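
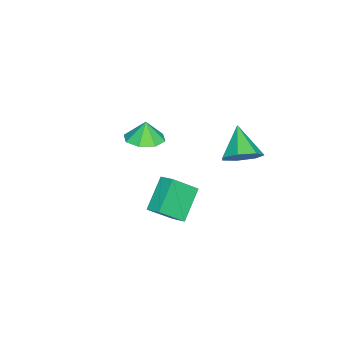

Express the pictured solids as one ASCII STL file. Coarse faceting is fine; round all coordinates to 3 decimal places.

solid 
facet normal -0.498 0.549 -0.672
outer loop
vertex 2.013 1.191 -0.363
vertex 2.379 1.904 -0.052
vertex 3.479 0.986 -1.617
endloop
endfacet
facet normal -0.425 -0.830 -0.361
outer loop
vertex 4.361 0.016 -0.428
vertex 2.013 1.191 -0.363
vertex 3.479 0.986 -1.617
endloop
endfacet
facet normal -0.498 0.549 -0.672
outer loop
vertex 3.479 0.986 -1.617
vertex 2.379 1.904 -0.052
vertex 3.845 1.699 -1.306
endloop
endfacet
facet normal 0.755 -0.106 -0.647
outer loop
vertex 3.845 1.699 -1.306
vertex 4.361 0.016 -0.428
vertex 3.479 0.986 -1.617
endloop
endfacet
facet normal -0.755 0.106 0.647
outer loop
vertex 2.013 1.191 -0.363
vertex 3.261 0.934 1.137
vertex 2.379 1.904 -0.052
endloop
endfacet
facet normal -0.425 -0.830 -0.361
outer loop
vertex 2.895 0.221 0.826
vertex 2.013 1.191 -0.363
vertex 4.361 0.016 -0.428
endloop
endfacet
facet normal -0.755 0.106 0.647
outer loop
vertex 2.895 0.221 0.826
vertex 3.261 0.934 1.137
vertex 2.013 1.191 -0.363
endloop
endfacet
facet normal 0.425 0.830 0.361
outer loop
vertex 2.379 1.904 -0.052
vertex 3.261 0.934 1.137
vertex 3.845 1.699 -1.306
endloop
endfacet
facet normal 0.755 -0.106 -0.647
outer loop
vertex 4.727 0.729 -0.117
vertex 4.361 0.016 -0.428
vertex 3.845 1.699 -1.306
endloop
endfacet
facet normal 0.425 0.830 0.361
outer loop
vertex 3.845 1.699 -1.306
vertex 3.261 0.934 1.137
vertex 4.727 0.729 -0.117
endloop
endfacet
facet normal 0.498 -0.549 0.672
outer loop
vertex 4.727 0.729 -0.117
vertex 2.895 0.221 0.826
vertex 4.361 0.016 -0.428
endloop
endfacet
facet normal 0.498 -0.549 0.672
outer loop
vertex 3.261 0.934 1.137
vertex 2.895 0.221 0.826
vertex 4.727 0.729 -0.117
endloop
endfacet
facet normal 0.163 -0.010 -0.987
outer loop
vertex -1.204 -2.281 -0.919
vertex -2.257 -2.356 -1.092
vertex -1.563 -1.548 -0.986
endloop
endfacet
facet normal 0.561 0.344 0.753
outer loop
vertex -1.204 -2.281 -0.919
vertex -1.563 -1.548 -0.986
vertex -2.443 -2.344 0.032
endloop
endfacet
facet normal 0.164 -0.011 -0.986
outer loop
vertex -1.563 -1.548 -0.986
vertex -2.257 -2.356 -1.092
vertex -2.329 -1.289 -1.116
endloop
endfacet
facet normal 0.130 0.724 0.678
outer loop
vertex -1.563 -1.548 -0.986
vertex -2.329 -1.289 -1.116
vertex -2.443 -2.344 0.032
endloop
endfacet
facet normal 0.164 -0.011 -0.986
outer loop
vertex -2.329 -1.289 -1.116
vertex -2.257 -2.356 -1.092
vertex -3.053 -1.654 -1.232
endloop
endfacet
facet normal -0.438 0.683 0.584
outer loop
vertex -2.329 -1.289 -1.116
vertex -3.053 -1.654 -1.232
vertex -2.443 -2.344 0.032
endloop
endfacet
facet normal 0.164 -0.011 -0.986
outer loop
vertex -3.053 -1.654 -1.232
vertex -2.257 -2.356 -1.092
vertex -3.31 -2.431 -1.266
endloop
endfacet
facet normal -0.814 0.246 0.527
outer loop
vertex -3.053 -1.654 -1.232
vertex -3.31 -2.431 -1.266
vertex -2.443 -2.344 0.032
endloop
endfacet
facet normal 0.164 -0.010 -0.986
outer loop
vertex -3.31 -2.431 -1.266
vertex -2.257 -2.356 -1.092
vertex -2.951 -3.164 -1.199
endloop
endfacet
facet normal -0.775 -0.330 0.540
outer loop
vertex -3.31 -2.431 -1.266
vertex -2.951 -3.164 -1.199
vertex -2.443 -2.344 0.032
endloop
endfacet
facet normal 0.164 -0.010 -0.986
outer loop
vertex -2.951 -3.164 -1.199
vertex -2.257 -2.356 -1.092
vertex -2.185 -3.423 -1.069
endloop
endfacet
facet normal -0.344 -0.710 0.615
outer loop
vertex -2.951 -3.164 -1.199
vertex -2.185 -3.423 -1.069
vertex -2.443 -2.344 0.032
endloop
endfacet
facet normal 0.163 -0.010 -0.987
outer loop
vertex -2.185 -3.423 -1.069
vertex -2.257 -2.356 -1.092
vertex -1.461 -3.058 -0.953
endloop
endfacet
facet normal 0.224 -0.669 0.708
outer loop
vertex -2.185 -3.423 -1.069
vertex -1.461 -3.058 -0.953
vertex -2.443 -2.344 0.032
endloop
endfacet
facet normal 0.163 -0.011 -0.987
outer loop
vertex -1.461 -3.058 -0.953
vertex -2.257 -2.356 -1.092
vertex -1.204 -2.281 -0.919
endloop
endfacet
facet normal 0.600 -0.232 0.766
outer loop
vertex -1.461 -3.058 -0.953
vertex -1.204 -2.281 -0.919
vertex -2.443 -2.344 0.032
endloop
endfacet
facet normal 0.691 0.341 -0.637
outer loop
vertex -0.678 2.921 0.265
vertex -1.417 2.948 -0.522
vertex -1.153 3.725 0.18
endloop
endfacet
facet normal 0.148 0.190 0.971
outer loop
vertex -0.678 2.921 0.265
vertex -1.153 3.725 0.18
vertex -2.743 2.292 0.702
endloop
endfacet
facet normal 0.690 0.342 -0.638
outer loop
vertex -1.153 3.725 0.18
vertex -1.417 2.948 -0.522
vertex -1.827 3.943 -0.433
endloop
endfacet
facet normal -0.379 0.658 0.651
outer loop
vertex -1.153 3.725 0.18
vertex -1.827 3.943 -0.433
vertex -2.743 2.292 0.702
endloop
endfacet
facet normal 0.690 0.341 -0.638
outer loop
vertex -1.827 3.943 -0.433
vertex -1.417 2.948 -0.522
vertex -2.193 3.412 -1.113
endloop
endfacet
facet normal -0.855 0.515 0.058
outer loop
vertex -1.827 3.943 -0.433
vertex -2.193 3.412 -1.113
vertex -2.743 2.292 0.702
endloop
endfacet
facet normal 0.690 0.342 -0.638
outer loop
vertex -2.193 3.412 -1.113
vertex -1.417 2.948 -0.522
vertex -1.974 2.532 -1.348
endloop
endfacet
facet normal -0.923 -0.133 -0.362
outer loop
vertex -2.193 3.412 -1.113
vertex -1.974 2.532 -1.348
vertex -2.743 2.292 0.702
endloop
endfacet
facet normal 0.690 0.342 -0.638
outer loop
vertex -1.974 2.532 -1.348
vertex -1.417 2.948 -0.522
vertex -1.336 1.965 -0.961
endloop
endfacet
facet normal -0.530 -0.796 -0.292
outer loop
vertex -1.974 2.532 -1.348
vertex -1.336 1.965 -0.961
vertex -2.743 2.292 0.702
endloop
endfacet
facet normal 0.691 0.342 -0.637
outer loop
vertex -1.336 1.965 -0.961
vertex -1.417 2.948 -0.522
vertex -0.759 2.138 -0.243
endloop
endfacet
facet normal 0.026 -0.976 0.214
outer loop
vertex -1.336 1.965 -0.961
vertex -0.759 2.138 -0.243
vertex -2.743 2.292 0.702
endloop
endfacet
facet normal 0.691 0.342 -0.637
outer loop
vertex -0.759 2.138 -0.243
vertex -1.417 2.948 -0.522
vertex -0.678 2.921 0.265
endloop
endfacet
facet normal 0.328 -0.538 0.777
outer loop
vertex -0.759 2.138 -0.243
vertex -0.678 2.921 0.265
vertex -2.743 2.292 0.702
endloop
endfacet

endsolid


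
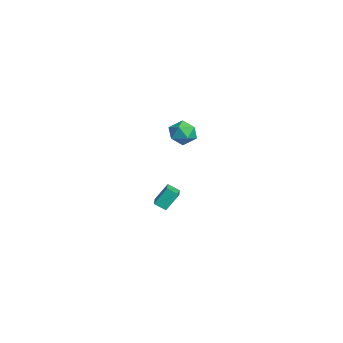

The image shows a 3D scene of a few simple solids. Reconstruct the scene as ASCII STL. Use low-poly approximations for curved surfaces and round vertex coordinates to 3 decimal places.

solid 
facet normal -0.919 0.265 -0.292
outer loop
vertex -2.982 3.462 -4.285
vertex -3.092 4.283 -3.194
vertex -2.658 4.096 -4.73
endloop
endfacet
facet normal 0.079 -0.600 -0.796
outer loop
vertex -1.068 3.637 -4.226
vertex -2.982 3.462 -4.285
vertex -2.658 4.096 -4.73
endloop
endfacet
facet normal -0.919 0.266 -0.292
outer loop
vertex -2.658 4.096 -4.73
vertex -3.092 4.283 -3.194
vertex -2.767 4.917 -3.639
endloop
endfacet
facet normal 0.386 0.755 -0.530
outer loop
vertex -2.767 4.917 -3.639
vertex -1.068 3.637 -4.226
vertex -2.658 4.096 -4.73
endloop
endfacet
facet normal -0.386 -0.755 0.530
outer loop
vertex -2.982 3.462 -4.285
vertex -1.502 3.824 -2.69
vertex -3.092 4.283 -3.194
endloop
endfacet
facet normal 0.079 -0.600 -0.796
outer loop
vertex -1.393 3.003 -3.781
vertex -2.982 3.462 -4.285
vertex -1.068 3.637 -4.226
endloop
endfacet
facet normal -0.386 -0.755 0.530
outer loop
vertex -1.393 3.003 -3.781
vertex -1.502 3.824 -2.69
vertex -2.982 3.462 -4.285
endloop
endfacet
facet normal -0.079 0.600 0.796
outer loop
vertex -3.092 4.283 -3.194
vertex -1.502 3.824 -2.69
vertex -2.767 4.917 -3.639
endloop
endfacet
facet normal 0.386 0.755 -0.529
outer loop
vertex -1.178 4.458 -3.135
vertex -1.068 3.637 -4.226
vertex -2.767 4.917 -3.639
endloop
endfacet
facet normal -0.079 0.600 0.796
outer loop
vertex -2.767 4.917 -3.639
vertex -1.502 3.824 -2.69
vertex -1.178 4.458 -3.135
endloop
endfacet
facet normal 0.919 -0.266 0.292
outer loop
vertex -1.178 4.458 -3.135
vertex -1.393 3.003 -3.781
vertex -1.068 3.637 -4.226
endloop
endfacet
facet normal 0.919 -0.265 0.291
outer loop
vertex -1.502 3.824 -2.69
vertex -1.393 3.003 -3.781
vertex -1.178 4.458 -3.135
endloop
endfacet
facet normal 0.201 0.155 0.967
outer loop
vertex 3.289 4.109 4.52
vertex 2.547 3.644 4.749
vertex 3.338 3.216 4.653
endloop
endfacet
facet normal 0.802 0.131 0.583
outer loop
vertex 3.289 4.109 4.52
vertex 3.338 3.216 4.653
vertex 3.779 3.594 3.961
endloop
endfacet
facet normal 0.765 0.639 0.082
outer loop
vertex 3.289 4.109 4.52
vertex 3.779 3.594 3.961
vertex 3.261 4.257 3.628
endloop
endfacet
facet normal 0.141 0.977 0.158
outer loop
vertex 3.289 4.109 4.52
vertex 3.261 4.257 3.628
vertex 2.5 4.288 4.116
endloop
endfacet
facet normal -0.207 0.678 0.705
outer loop
vertex 3.289 4.109 4.52
vertex 2.5 4.288 4.116
vertex 2.547 3.644 4.749
endloop
endfacet
facet normal 0.827 -0.502 0.253
outer loop
vertex 3.779 3.594 3.961
vertex 3.338 3.216 4.653
vertex 3.34 2.812 3.844
endloop
endfacet
facet normal -0.143 -0.461 0.875
outer loop
vertex 3.338 3.216 4.653
vertex 2.547 3.644 4.749
vertex 2.579 2.843 4.332
endloop
endfacet
facet normal -0.805 0.385 0.451
outer loop
vertex 2.547 3.644 4.749
vertex 2.5 4.288 4.116
vertex 2.061 3.506 3.999
endloop
endfacet
facet normal -0.243 0.868 -0.434
outer loop
vertex 2.5 4.288 4.116
vertex 3.261 4.257 3.628
vertex 2.502 3.884 3.307
endloop
endfacet
facet normal 0.767 0.320 -0.556
outer loop
vertex 3.261 4.257 3.628
vertex 3.779 3.594 3.961
vertex 3.293 3.456 3.211
endloop
endfacet
facet normal -0.141 -0.977 -0.158
outer loop
vertex 2.551 2.991 3.44
vertex 3.34 2.812 3.844
vertex 2.579 2.843 4.332
endloop
endfacet
facet normal -0.765 -0.639 -0.082
outer loop
vertex 2.551 2.991 3.44
vertex 2.579 2.843 4.332
vertex 2.061 3.506 3.999
endloop
endfacet
facet normal -0.802 -0.131 -0.583
outer loop
vertex 2.551 2.991 3.44
vertex 2.061 3.506 3.999
vertex 2.502 3.884 3.307
endloop
endfacet
facet normal -0.201 -0.155 -0.967
outer loop
vertex 2.551 2.991 3.44
vertex 2.502 3.884 3.307
vertex 3.293 3.456 3.211
endloop
endfacet
facet normal 0.207 -0.678 -0.705
outer loop
vertex 2.551 2.991 3.44
vertex 3.293 3.456 3.211
vertex 3.34 2.812 3.844
endloop
endfacet
facet normal 0.243 -0.868 0.434
outer loop
vertex 2.579 2.843 4.332
vertex 3.34 2.812 3.844
vertex 3.338 3.216 4.653
endloop
endfacet
facet normal -0.767 -0.320 0.556
outer loop
vertex 2.061 3.506 3.999
vertex 2.579 2.843 4.332
vertex 2.547 3.644 4.749
endloop
endfacet
facet normal -0.827 0.502 -0.253
outer loop
vertex 2.502 3.884 3.307
vertex 2.061 3.506 3.999
vertex 2.5 4.288 4.116
endloop
endfacet
facet normal 0.143 0.461 -0.875
outer loop
vertex 3.293 3.456 3.211
vertex 2.502 3.884 3.307
vertex 3.261 4.257 3.628
endloop
endfacet
facet normal 0.805 -0.385 -0.451
outer loop
vertex 3.34 2.812 3.844
vertex 3.293 3.456 3.211
vertex 3.779 3.594 3.961
endloop
endfacet

endsolid


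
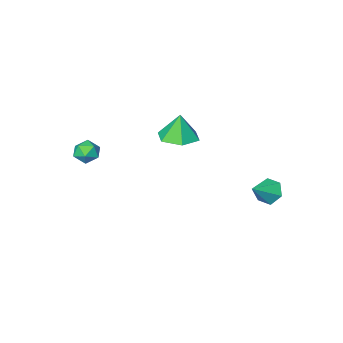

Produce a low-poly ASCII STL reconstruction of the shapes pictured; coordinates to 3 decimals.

solid 
facet normal 0.080 0.035 -0.996
outer loop
vertex -1.268 -0.81 0.933
vertex -2.311 -0.975 0.843
vertex -1.934 0.014 0.908
endloop
endfacet
facet normal 0.612 0.513 0.602
outer loop
vertex -1.268 -0.81 0.933
vertex -1.934 0.014 0.908
vertex -2.429 -1.025 2.297
endloop
endfacet
facet normal 0.080 0.035 -0.996
outer loop
vertex -1.934 0.014 0.908
vertex -2.311 -0.975 0.843
vertex -2.977 -0.15 0.818
endloop
endfacet
facet normal -0.176 0.817 0.549
outer loop
vertex -1.934 0.014 0.908
vertex -2.977 -0.15 0.818
vertex -2.429 -1.025 2.297
endloop
endfacet
facet normal 0.080 0.035 -0.996
outer loop
vertex -2.977 -0.15 0.818
vertex -2.311 -0.975 0.843
vertex -3.355 -1.139 0.753
endloop
endfacet
facet normal -0.831 0.286 0.477
outer loop
vertex -2.977 -0.15 0.818
vertex -3.355 -1.139 0.753
vertex -2.429 -1.025 2.297
endloop
endfacet
facet normal 0.080 0.035 -0.996
outer loop
vertex -3.355 -1.139 0.753
vertex -2.311 -0.975 0.843
vertex -2.689 -1.963 0.778
endloop
endfacet
facet normal -0.698 -0.550 0.459
outer loop
vertex -3.355 -1.139 0.753
vertex -2.689 -1.963 0.778
vertex -2.429 -1.025 2.297
endloop
endfacet
facet normal 0.080 0.035 -0.996
outer loop
vertex -2.689 -1.963 0.778
vertex -2.311 -0.975 0.843
vertex -1.645 -1.799 0.868
endloop
endfacet
facet normal 0.090 -0.854 0.512
outer loop
vertex -2.689 -1.963 0.778
vertex -1.645 -1.799 0.868
vertex -2.429 -1.025 2.297
endloop
endfacet
facet normal 0.080 0.035 -0.996
outer loop
vertex -1.645 -1.799 0.868
vertex -2.311 -0.975 0.843
vertex -1.268 -0.81 0.933
endloop
endfacet
facet normal 0.745 -0.322 0.584
outer loop
vertex -1.645 -1.799 0.868
vertex -1.268 -0.81 0.933
vertex -2.429 -1.025 2.297
endloop
endfacet
facet normal -0.814 -0.208 -0.542
outer loop
vertex -3.932 3.572 -1.492
vertex -4.379 3.804 -0.91
vertex -4.152 4.309 -1.445
endloop
endfacet
facet normal 0.807 0.274 -0.523
outer loop
vertex -3.932 3.572 -1.492
vertex -4.152 4.309 -1.445
vertex -3.241 4.096 -0.15
endloop
endfacet
facet normal -0.813 -0.210 -0.543
outer loop
vertex -4.152 4.309 -1.445
vertex -4.379 3.804 -0.91
vertex -4.6 4.54 -0.863
endloop
endfacet
facet normal 0.354 0.930 -0.096
outer loop
vertex -4.152 4.309 -1.445
vertex -4.6 4.54 -0.863
vertex -3.241 4.096 -0.15
endloop
endfacet
facet normal -0.813 -0.210 -0.543
outer loop
vertex -4.6 4.54 -0.863
vertex -4.379 3.804 -0.91
vertex -4.827 4.035 -0.328
endloop
endfacet
facet normal -0.103 0.745 0.659
outer loop
vertex -4.6 4.54 -0.863
vertex -4.827 4.035 -0.328
vertex -3.241 4.096 -0.15
endloop
endfacet
facet normal -0.813 -0.208 -0.543
outer loop
vertex -4.827 4.035 -0.328
vertex -4.379 3.804 -0.91
vertex -4.607 3.299 -0.375
endloop
endfacet
facet normal -0.107 -0.095 0.990
outer loop
vertex -4.827 4.035 -0.328
vertex -4.607 3.299 -0.375
vertex -3.241 4.096 -0.15
endloop
endfacet
facet normal -0.813 -0.208 -0.543
outer loop
vertex -4.607 3.299 -0.375
vertex -4.379 3.804 -0.91
vertex -4.159 3.068 -0.957
endloop
endfacet
facet normal 0.345 -0.751 0.564
outer loop
vertex -4.607 3.299 -0.375
vertex -4.159 3.068 -0.957
vertex -3.241 4.096 -0.15
endloop
endfacet
facet normal -0.814 -0.209 -0.542
outer loop
vertex -4.159 3.068 -0.957
vertex -4.379 3.804 -0.91
vertex -3.932 3.572 -1.492
endloop
endfacet
facet normal 0.802 -0.565 -0.192
outer loop
vertex -4.159 3.068 -0.957
vertex -3.932 3.572 -1.492
vertex -3.241 4.096 -0.15
endloop
endfacet
facet normal 0.202 0.916 -0.348
outer loop
vertex 2.512 -1.284 0.368
vertex 1.978 -1.011 0.777
vertex 2.651 -1.058 1.044
endloop
endfacet
facet normal 0.790 0.514 -0.334
outer loop
vertex 2.512 -1.284 0.368
vertex 2.651 -1.058 1.044
vertex 2.947 -1.673 0.799
endloop
endfacet
facet normal 0.673 -0.063 -0.737
outer loop
vertex 2.512 -1.284 0.368
vertex 2.947 -1.673 0.799
vertex 2.457 -2.007 0.38
endloop
endfacet
facet normal 0.010 -0.017 -1.000
outer loop
vertex 2.512 -1.284 0.368
vertex 2.457 -2.007 0.38
vertex 1.858 -1.598 0.367
endloop
endfacet
facet normal -0.281 0.587 -0.759
outer loop
vertex 2.512 -1.284 0.368
vertex 1.858 -1.598 0.367
vertex 1.978 -1.011 0.777
endloop
endfacet
facet normal 0.894 0.296 0.338
outer loop
vertex 2.947 -1.673 0.799
vertex 2.651 -1.058 1.044
vertex 2.682 -1.642 1.473
endloop
endfacet
facet normal -0.060 0.947 0.317
outer loop
vertex 2.651 -1.058 1.044
vertex 1.978 -1.011 0.777
vertex 2.083 -1.233 1.46
endloop
endfacet
facet normal -0.840 0.416 -0.349
outer loop
vertex 1.978 -1.011 0.777
vertex 1.858 -1.598 0.367
vertex 1.593 -1.567 1.041
endloop
endfacet
facet normal -0.368 -0.563 -0.740
outer loop
vertex 1.858 -1.598 0.367
vertex 2.457 -2.007 0.38
vertex 1.889 -2.182 0.796
endloop
endfacet
facet normal 0.704 -0.637 -0.315
outer loop
vertex 2.457 -2.007 0.38
vertex 2.947 -1.673 0.799
vertex 2.562 -2.229 1.063
endloop
endfacet
facet normal -0.010 0.017 1.000
outer loop
vertex 2.028 -1.956 1.472
vertex 2.682 -1.642 1.473
vertex 2.083 -1.233 1.46
endloop
endfacet
facet normal -0.673 0.063 0.737
outer loop
vertex 2.028 -1.956 1.472
vertex 2.083 -1.233 1.46
vertex 1.593 -1.567 1.041
endloop
endfacet
facet normal -0.790 -0.514 0.334
outer loop
vertex 2.028 -1.956 1.472
vertex 1.593 -1.567 1.041
vertex 1.889 -2.182 0.796
endloop
endfacet
facet normal -0.202 -0.916 0.348
outer loop
vertex 2.028 -1.956 1.472
vertex 1.889 -2.182 0.796
vertex 2.562 -2.229 1.063
endloop
endfacet
facet normal 0.281 -0.587 0.759
outer loop
vertex 2.028 -1.956 1.472
vertex 2.562 -2.229 1.063
vertex 2.682 -1.642 1.473
endloop
endfacet
facet normal 0.368 0.563 0.740
outer loop
vertex 2.083 -1.233 1.46
vertex 2.682 -1.642 1.473
vertex 2.651 -1.058 1.044
endloop
endfacet
facet normal -0.704 0.637 0.315
outer loop
vertex 1.593 -1.567 1.041
vertex 2.083 -1.233 1.46
vertex 1.978 -1.011 0.777
endloop
endfacet
facet normal -0.894 -0.296 -0.338
outer loop
vertex 1.889 -2.182 0.796
vertex 1.593 -1.567 1.041
vertex 1.858 -1.598 0.367
endloop
endfacet
facet normal 0.060 -0.947 -0.317
outer loop
vertex 2.562 -2.229 1.063
vertex 1.889 -2.182 0.796
vertex 2.457 -2.007 0.38
endloop
endfacet
facet normal 0.840 -0.416 0.349
outer loop
vertex 2.682 -1.642 1.473
vertex 2.562 -2.229 1.063
vertex 2.947 -1.673 0.799
endloop
endfacet

endsolid


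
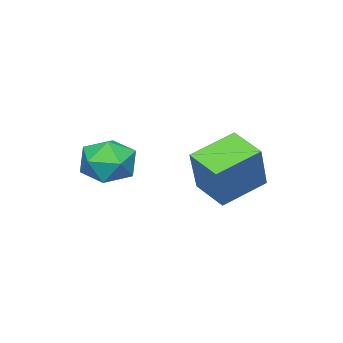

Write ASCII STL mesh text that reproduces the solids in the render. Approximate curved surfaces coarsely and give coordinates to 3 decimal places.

solid 
facet normal -0.739 0.656 -0.153
outer loop
vertex -0.183 -1.281 3.031
vertex -0.788 -1.903 3.285
vertex -0.424 -1.35 3.9
endloop
endfacet
facet normal -0.138 0.990 0.040
outer loop
vertex -0.183 -1.281 3.031
vertex -0.424 -1.35 3.9
vertex 0.444 -1.22 3.681
endloop
endfacet
facet normal 0.369 0.822 -0.433
outer loop
vertex -0.183 -1.281 3.031
vertex 0.444 -1.22 3.681
vertex 0.616 -1.693 2.93
endloop
endfacet
facet normal 0.082 0.385 -0.919
outer loop
vertex -0.183 -1.281 3.031
vertex 0.616 -1.693 2.93
vertex -0.146 -2.115 2.685
endloop
endfacet
facet normal -0.604 0.283 -0.746
outer loop
vertex -0.183 -1.281 3.031
vertex -0.146 -2.115 2.685
vertex -0.788 -1.903 3.285
endloop
endfacet
facet normal 0.061 0.734 0.677
outer loop
vertex 0.444 -1.22 3.681
vertex -0.424 -1.35 3.9
vertex 0.226 -1.805 4.335
endloop
endfacet
facet normal -0.911 0.195 0.364
outer loop
vertex -0.424 -1.35 3.9
vertex -0.788 -1.903 3.285
vertex -0.536 -2.227 4.09
endloop
endfacet
facet normal -0.692 -0.408 -0.596
outer loop
vertex -0.788 -1.903 3.285
vertex -0.146 -2.115 2.685
vertex -0.364 -2.7 3.339
endloop
endfacet
facet normal 0.416 -0.243 -0.876
outer loop
vertex -0.146 -2.115 2.685
vertex 0.616 -1.693 2.93
vertex 0.504 -2.57 3.12
endloop
endfacet
facet normal 0.882 0.463 -0.090
outer loop
vertex 0.616 -1.693 2.93
vertex 0.444 -1.22 3.681
vertex 0.868 -2.017 3.735
endloop
endfacet
facet normal -0.082 -0.385 0.919
outer loop
vertex 0.263 -2.639 3.989
vertex 0.226 -1.805 4.335
vertex -0.536 -2.227 4.09
endloop
endfacet
facet normal -0.369 -0.822 0.433
outer loop
vertex 0.263 -2.639 3.989
vertex -0.536 -2.227 4.09
vertex -0.364 -2.7 3.339
endloop
endfacet
facet normal 0.138 -0.990 -0.040
outer loop
vertex 0.263 -2.639 3.989
vertex -0.364 -2.7 3.339
vertex 0.504 -2.57 3.12
endloop
endfacet
facet normal 0.739 -0.656 0.153
outer loop
vertex 0.263 -2.639 3.989
vertex 0.504 -2.57 3.12
vertex 0.868 -2.017 3.735
endloop
endfacet
facet normal 0.604 -0.283 0.746
outer loop
vertex 0.263 -2.639 3.989
vertex 0.868 -2.017 3.735
vertex 0.226 -1.805 4.335
endloop
endfacet
facet normal -0.416 0.243 0.876
outer loop
vertex -0.536 -2.227 4.09
vertex 0.226 -1.805 4.335
vertex -0.424 -1.35 3.9
endloop
endfacet
facet normal -0.882 -0.463 0.090
outer loop
vertex -0.364 -2.7 3.339
vertex -0.536 -2.227 4.09
vertex -0.788 -1.903 3.285
endloop
endfacet
facet normal -0.061 -0.734 -0.677
outer loop
vertex 0.504 -2.57 3.12
vertex -0.364 -2.7 3.339
vertex -0.146 -2.115 2.685
endloop
endfacet
facet normal 0.911 -0.195 -0.364
outer loop
vertex 0.868 -2.017 3.735
vertex 0.504 -2.57 3.12
vertex 0.616 -1.693 2.93
endloop
endfacet
facet normal 0.692 0.408 0.596
outer loop
vertex 0.226 -1.805 4.335
vertex 0.868 -2.017 3.735
vertex 0.444 -1.22 3.681
endloop
endfacet
facet normal -0.482 -0.194 -0.854
outer loop
vertex -1.558 -0.111 2.483
vertex -2.848 0.487 3.075
vertex -1.255 0.953 2.07
endloop
endfacet
facet normal 0.838 -0.388 -0.384
outer loop
vertex -0.412 1.293 3.565
vertex -1.558 -0.111 2.483
vertex -1.255 0.953 2.07
endloop
endfacet
facet normal -0.482 -0.195 -0.854
outer loop
vertex -1.255 0.953 2.07
vertex -2.848 0.487 3.075
vertex -2.546 1.55 2.662
endloop
endfacet
facet normal 0.256 0.901 -0.350
outer loop
vertex -2.546 1.55 2.662
vertex -0.412 1.293 3.565
vertex -1.255 0.953 2.07
endloop
endfacet
facet normal -0.257 -0.901 0.350
outer loop
vertex -1.558 -0.111 2.483
vertex -2.005 0.827 4.57
vertex -2.848 0.487 3.075
endloop
endfacet
facet normal 0.838 -0.387 -0.385
outer loop
vertex -0.714 0.23 3.978
vertex -1.558 -0.111 2.483
vertex -0.412 1.293 3.565
endloop
endfacet
facet normal -0.256 -0.901 0.350
outer loop
vertex -0.714 0.23 3.978
vertex -2.005 0.827 4.57
vertex -1.558 -0.111 2.483
endloop
endfacet
facet normal -0.838 0.387 0.384
outer loop
vertex -2.848 0.487 3.075
vertex -2.005 0.827 4.57
vertex -2.546 1.55 2.662
endloop
endfacet
facet normal 0.257 0.901 -0.350
outer loop
vertex -1.702 1.891 4.157
vertex -0.412 1.293 3.565
vertex -2.546 1.55 2.662
endloop
endfacet
facet normal -0.838 0.388 0.384
outer loop
vertex -2.546 1.55 2.662
vertex -2.005 0.827 4.57
vertex -1.702 1.891 4.157
endloop
endfacet
facet normal 0.482 0.195 0.854
outer loop
vertex -1.702 1.891 4.157
vertex -0.714 0.23 3.978
vertex -0.412 1.293 3.565
endloop
endfacet
facet normal 0.482 0.194 0.854
outer loop
vertex -2.005 0.827 4.57
vertex -0.714 0.23 3.978
vertex -1.702 1.891 4.157
endloop
endfacet

endsolid


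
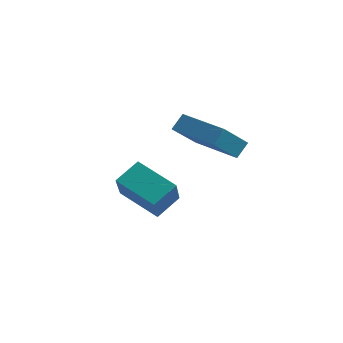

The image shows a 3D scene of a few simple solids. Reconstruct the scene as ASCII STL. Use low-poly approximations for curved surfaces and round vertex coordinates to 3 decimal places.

solid 
facet normal -0.989 0.105 0.108
outer loop
vertex 2.052 0.647 1.8
vertex 2.182 1.174 2.479
vertex 2.083 2.137 0.638
endloop
endfacet
facet normal -0.149 -0.606 -0.781
outer loop
vertex 4.258 1.906 0.401
vertex 2.052 0.647 1.8
vertex 2.083 2.137 0.638
endloop
endfacet
facet normal -0.988 0.106 0.109
outer loop
vertex 2.083 2.137 0.638
vertex 2.182 1.174 2.479
vertex 2.214 2.664 1.317
endloop
endfacet
facet normal 0.017 0.788 -0.615
outer loop
vertex 2.214 2.664 1.317
vertex 4.258 1.906 0.401
vertex 2.083 2.137 0.638
endloop
endfacet
facet normal -0.017 -0.788 0.615
outer loop
vertex 2.052 0.647 1.8
vertex 4.357 0.943 2.242
vertex 2.182 1.174 2.479
endloop
endfacet
facet normal -0.150 -0.606 -0.781
outer loop
vertex 4.226 0.416 1.563
vertex 2.052 0.647 1.8
vertex 4.258 1.906 0.401
endloop
endfacet
facet normal -0.017 -0.788 0.615
outer loop
vertex 4.226 0.416 1.563
vertex 4.357 0.943 2.242
vertex 2.052 0.647 1.8
endloop
endfacet
facet normal 0.149 0.606 0.781
outer loop
vertex 2.182 1.174 2.479
vertex 4.357 0.943 2.242
vertex 2.214 2.664 1.317
endloop
endfacet
facet normal 0.017 0.788 -0.615
outer loop
vertex 4.388 2.433 1.08
vertex 4.258 1.906 0.401
vertex 2.214 2.664 1.317
endloop
endfacet
facet normal 0.150 0.606 0.781
outer loop
vertex 2.214 2.664 1.317
vertex 4.357 0.943 2.242
vertex 4.388 2.433 1.08
endloop
endfacet
facet normal 0.989 -0.105 -0.108
outer loop
vertex 4.388 2.433 1.08
vertex 4.226 0.416 1.563
vertex 4.258 1.906 0.401
endloop
endfacet
facet normal 0.988 -0.105 -0.109
outer loop
vertex 4.357 0.943 2.242
vertex 4.226 0.416 1.563
vertex 4.388 2.433 1.08
endloop
endfacet
facet normal -0.415 0.627 -0.659
outer loop
vertex -1.891 2.23 -3.228
vertex -1.584 3.281 -2.421
vertex -0.084 2.431 -4.176
endloop
endfacet
facet normal -0.226 -0.772 -0.594
outer loop
vertex 0.784 1.119 -2.799
vertex -1.891 2.23 -3.228
vertex -0.084 2.431 -4.176
endloop
endfacet
facet normal -0.415 0.628 -0.659
outer loop
vertex -0.084 2.431 -4.176
vertex -1.584 3.281 -2.421
vertex 0.223 3.481 -3.369
endloop
endfacet
facet normal 0.881 0.098 -0.462
outer loop
vertex 0.223 3.481 -3.369
vertex 0.784 1.119 -2.799
vertex -0.084 2.431 -4.176
endloop
endfacet
facet normal -0.881 -0.098 0.462
outer loop
vertex -1.891 2.23 -3.228
vertex -0.716 1.969 -1.044
vertex -1.584 3.281 -2.421
endloop
endfacet
facet normal -0.226 -0.773 -0.593
outer loop
vertex -1.023 0.919 -1.851
vertex -1.891 2.23 -3.228
vertex 0.784 1.119 -2.799
endloop
endfacet
facet normal -0.881 -0.098 0.462
outer loop
vertex -1.023 0.919 -1.851
vertex -0.716 1.969 -1.044
vertex -1.891 2.23 -3.228
endloop
endfacet
facet normal 0.226 0.772 0.594
outer loop
vertex -1.584 3.281 -2.421
vertex -0.716 1.969 -1.044
vertex 0.223 3.481 -3.369
endloop
endfacet
facet normal 0.881 0.098 -0.462
outer loop
vertex 1.091 2.17 -1.992
vertex 0.784 1.119 -2.799
vertex 0.223 3.481 -3.369
endloop
endfacet
facet normal 0.225 0.773 0.593
outer loop
vertex 0.223 3.481 -3.369
vertex -0.716 1.969 -1.044
vertex 1.091 2.17 -1.992
endloop
endfacet
facet normal 0.415 -0.627 0.659
outer loop
vertex 1.091 2.17 -1.992
vertex -1.023 0.919 -1.851
vertex 0.784 1.119 -2.799
endloop
endfacet
facet normal 0.415 -0.628 0.659
outer loop
vertex -0.716 1.969 -1.044
vertex -1.023 0.919 -1.851
vertex 1.091 2.17 -1.992
endloop
endfacet

endsolid


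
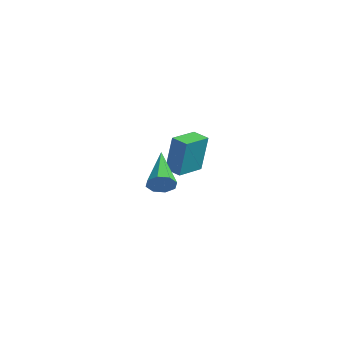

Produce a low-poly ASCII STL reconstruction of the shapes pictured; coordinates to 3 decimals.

solid 
facet normal 0.801 -0.380 -0.462
outer loop
vertex 3.994 -0.722 -2.266
vertex 3.805 -0.462 -2.808
vertex 4.169 -0.277 -2.329
endloop
endfacet
facet normal 0.251 0.038 0.967
outer loop
vertex 3.994 -0.722 -2.266
vertex 4.169 -0.277 -2.329
vertex 2.075 0.362 -1.812
endloop
endfacet
facet normal 0.801 -0.382 -0.461
outer loop
vertex 4.169 -0.277 -2.329
vertex 3.805 -0.462 -2.808
vertex 4.132 0.059 -2.672
endloop
endfacet
facet normal 0.365 0.685 0.631
outer loop
vertex 4.169 -0.277 -2.329
vertex 4.132 0.059 -2.672
vertex 2.075 0.362 -1.812
endloop
endfacet
facet normal 0.801 -0.382 -0.461
outer loop
vertex 4.132 0.059 -2.672
vertex 3.805 -0.462 -2.808
vertex 3.903 0.09 -3.095
endloop
endfacet
facet normal 0.144 0.990 -0.005
outer loop
vertex 4.132 0.059 -2.672
vertex 3.903 0.09 -3.095
vertex 2.075 0.362 -1.812
endloop
endfacet
facet normal 0.801 -0.382 -0.462
outer loop
vertex 3.903 0.09 -3.095
vertex 3.805 -0.462 -2.808
vertex 3.616 -0.202 -3.351
endloop
endfacet
facet normal -0.282 0.774 -0.566
outer loop
vertex 3.903 0.09 -3.095
vertex 3.616 -0.202 -3.351
vertex 2.075 0.362 -1.812
endloop
endfacet
facet normal 0.802 -0.381 -0.461
outer loop
vertex 3.616 -0.202 -3.351
vertex 3.805 -0.462 -2.808
vertex 3.441 -0.647 -3.288
endloop
endfacet
facet normal -0.668 0.160 -0.727
outer loop
vertex 3.616 -0.202 -3.351
vertex 3.441 -0.647 -3.288
vertex 2.075 0.362 -1.812
endloop
endfacet
facet normal 0.801 -0.382 -0.461
outer loop
vertex 3.441 -0.647 -3.288
vertex 3.805 -0.462 -2.808
vertex 3.478 -0.983 -2.945
endloop
endfacet
facet normal -0.782 -0.486 -0.391
outer loop
vertex 3.441 -0.647 -3.288
vertex 3.478 -0.983 -2.945
vertex 2.075 0.362 -1.812
endloop
endfacet
facet normal 0.801 -0.382 -0.461
outer loop
vertex 3.478 -0.983 -2.945
vertex 3.805 -0.462 -2.808
vertex 3.707 -1.014 -2.521
endloop
endfacet
facet normal -0.561 -0.791 0.245
outer loop
vertex 3.478 -0.983 -2.945
vertex 3.707 -1.014 -2.521
vertex 2.075 0.362 -1.812
endloop
endfacet
facet normal 0.800 -0.382 -0.462
outer loop
vertex 3.707 -1.014 -2.521
vertex 3.805 -0.462 -2.808
vertex 3.994 -0.722 -2.266
endloop
endfacet
facet normal -0.133 -0.574 0.808
outer loop
vertex 3.707 -1.014 -2.521
vertex 3.994 -0.722 -2.266
vertex 2.075 0.362 -1.812
endloop
endfacet
facet normal -0.914 -0.363 0.183
outer loop
vertex -1.885 2.768 -2.792
vertex -2.408 4.067 -2.828
vertex -2.2 2.589 -4.718
endloop
endfacet
facet normal 0.372 -0.928 0.025
outer loop
vertex -1.432 2.893 -4.872
vertex -1.885 2.768 -2.792
vertex -2.2 2.589 -4.718
endloop
endfacet
facet normal -0.914 -0.362 0.183
outer loop
vertex -2.2 2.589 -4.718
vertex -2.408 4.067 -2.828
vertex -2.722 3.887 -4.754
endloop
endfacet
facet normal -0.161 -0.092 -0.983
outer loop
vertex -2.722 3.887 -4.754
vertex -1.432 2.893 -4.872
vertex -2.2 2.589 -4.718
endloop
endfacet
facet normal 0.161 0.092 0.983
outer loop
vertex -1.885 2.768 -2.792
vertex -1.64 4.371 -2.982
vertex -2.408 4.067 -2.828
endloop
endfacet
facet normal 0.374 -0.927 0.026
outer loop
vertex -1.118 3.073 -2.946
vertex -1.885 2.768 -2.792
vertex -1.432 2.893 -4.872
endloop
endfacet
facet normal 0.161 0.092 0.983
outer loop
vertex -1.118 3.073 -2.946
vertex -1.64 4.371 -2.982
vertex -1.885 2.768 -2.792
endloop
endfacet
facet normal -0.372 0.928 -0.026
outer loop
vertex -2.408 4.067 -2.828
vertex -1.64 4.371 -2.982
vertex -2.722 3.887 -4.754
endloop
endfacet
facet normal -0.161 -0.092 -0.983
outer loop
vertex -1.955 4.192 -4.908
vertex -1.432 2.893 -4.872
vertex -2.722 3.887 -4.754
endloop
endfacet
facet normal -0.374 0.927 -0.025
outer loop
vertex -2.722 3.887 -4.754
vertex -1.64 4.371 -2.982
vertex -1.955 4.192 -4.908
endloop
endfacet
facet normal 0.914 0.363 -0.183
outer loop
vertex -1.955 4.192 -4.908
vertex -1.118 3.073 -2.946
vertex -1.432 2.893 -4.872
endloop
endfacet
facet normal 0.914 0.362 -0.183
outer loop
vertex -1.64 4.371 -2.982
vertex -1.118 3.073 -2.946
vertex -1.955 4.192 -4.908
endloop
endfacet

endsolid


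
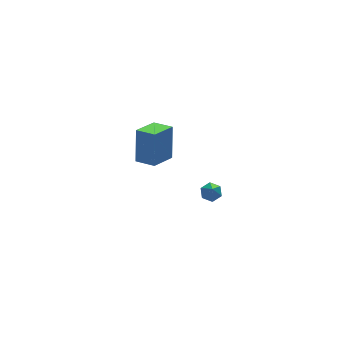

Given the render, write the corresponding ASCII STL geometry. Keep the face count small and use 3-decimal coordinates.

solid 
facet normal 0.220 0.582 -0.783
outer loop
vertex 2.023 -2.459 -0.649
vertex 1.543 -2.529 -0.836
vertex 1.641 -2.133 -0.514
endloop
endfacet
facet normal 0.575 0.372 0.728
outer loop
vertex 2.023 -2.459 -0.649
vertex 1.641 -2.133 -0.514
vertex 1.117 -3.651 0.676
endloop
endfacet
facet normal 0.220 0.582 -0.783
outer loop
vertex 1.641 -2.133 -0.514
vertex 1.543 -2.529 -0.836
vertex 1.161 -2.203 -0.701
endloop
endfacet
facet normal -0.356 0.650 0.672
outer loop
vertex 1.641 -2.133 -0.514
vertex 1.161 -2.203 -0.701
vertex 1.117 -3.651 0.676
endloop
endfacet
facet normal 0.220 0.582 -0.783
outer loop
vertex 1.161 -2.203 -0.701
vertex 1.543 -2.529 -0.836
vertex 1.063 -2.599 -1.023
endloop
endfacet
facet normal -0.982 0.145 0.121
outer loop
vertex 1.161 -2.203 -0.701
vertex 1.063 -2.599 -1.023
vertex 1.117 -3.651 0.676
endloop
endfacet
facet normal 0.221 0.581 -0.784
outer loop
vertex 1.063 -2.599 -1.023
vertex 1.543 -2.529 -0.836
vertex 1.444 -2.926 -1.158
endloop
endfacet
facet normal -0.677 -0.635 -0.372
outer loop
vertex 1.063 -2.599 -1.023
vertex 1.444 -2.926 -1.158
vertex 1.117 -3.651 0.676
endloop
endfacet
facet normal 0.221 0.581 -0.784
outer loop
vertex 1.444 -2.926 -1.158
vertex 1.543 -2.529 -0.836
vertex 1.924 -2.856 -0.971
endloop
endfacet
facet normal 0.256 -0.914 -0.316
outer loop
vertex 1.444 -2.926 -1.158
vertex 1.924 -2.856 -0.971
vertex 1.117 -3.651 0.676
endloop
endfacet
facet normal 0.221 0.581 -0.784
outer loop
vertex 1.924 -2.856 -0.971
vertex 1.543 -2.529 -0.836
vertex 2.023 -2.459 -0.649
endloop
endfacet
facet normal 0.882 -0.410 0.234
outer loop
vertex 1.924 -2.856 -0.971
vertex 2.023 -2.459 -0.649
vertex 1.117 -3.651 0.676
endloop
endfacet
facet normal -0.811 -0.485 0.327
outer loop
vertex 0.806 2.607 -0.972
vertex 0.181 3.494 -1.207
vertex 0.506 1.934 -2.713
endloop
endfacet
facet normal 0.562 -0.799 0.212
outer loop
vertex 1.699 2.646 -3.193
vertex 0.806 2.607 -0.972
vertex 0.506 1.934 -2.713
endloop
endfacet
facet normal -0.811 -0.485 0.327
outer loop
vertex 0.506 1.934 -2.713
vertex 0.181 3.494 -1.207
vertex -0.119 2.822 -2.948
endloop
endfacet
facet normal -0.159 -0.355 -0.921
outer loop
vertex -0.119 2.822 -2.948
vertex 1.699 2.646 -3.193
vertex 0.506 1.934 -2.713
endloop
endfacet
facet normal 0.158 0.356 0.921
outer loop
vertex 0.806 2.607 -0.972
vertex 1.374 4.206 -1.687
vertex 0.181 3.494 -1.207
endloop
endfacet
facet normal 0.562 -0.800 0.212
outer loop
vertex 1.999 3.318 -1.452
vertex 0.806 2.607 -0.972
vertex 1.699 2.646 -3.193
endloop
endfacet
facet normal 0.159 0.355 0.921
outer loop
vertex 1.999 3.318 -1.452
vertex 1.374 4.206 -1.687
vertex 0.806 2.607 -0.972
endloop
endfacet
facet normal -0.562 0.799 -0.212
outer loop
vertex 0.181 3.494 -1.207
vertex 1.374 4.206 -1.687
vertex -0.119 2.822 -2.948
endloop
endfacet
facet normal -0.159 -0.356 -0.921
outer loop
vertex 1.074 3.533 -3.428
vertex 1.699 2.646 -3.193
vertex -0.119 2.822 -2.948
endloop
endfacet
facet normal -0.562 0.800 -0.212
outer loop
vertex -0.119 2.822 -2.948
vertex 1.374 4.206 -1.687
vertex 1.074 3.533 -3.428
endloop
endfacet
facet normal 0.811 0.485 -0.327
outer loop
vertex 1.074 3.533 -3.428
vertex 1.999 3.318 -1.452
vertex 1.699 2.646 -3.193
endloop
endfacet
facet normal 0.811 0.484 -0.327
outer loop
vertex 1.374 4.206 -1.687
vertex 1.999 3.318 -1.452
vertex 1.074 3.533 -3.428
endloop
endfacet

endsolid


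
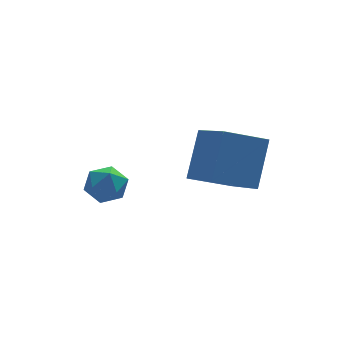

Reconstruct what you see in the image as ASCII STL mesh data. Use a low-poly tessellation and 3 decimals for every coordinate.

solid 
facet normal -0.340 -0.507 -0.792
outer loop
vertex 2.641 -4.29 -1.863
vertex 2.378 -2.801 -2.702
vertex 3.885 -4.35 -2.358
endloop
endfacet
facet normal 0.152 -0.861 0.485
outer loop
vertex 4.442 -3.519 -1.058
vertex 2.641 -4.29 -1.863
vertex 3.885 -4.35 -2.358
endloop
endfacet
facet normal -0.339 -0.506 -0.793
outer loop
vertex 3.885 -4.35 -2.358
vertex 2.378 -2.801 -2.702
vertex 3.622 -2.86 -3.197
endloop
endfacet
facet normal 0.928 -0.044 -0.369
outer loop
vertex 3.622 -2.86 -3.197
vertex 4.442 -3.519 -1.058
vertex 3.885 -4.35 -2.358
endloop
endfacet
facet normal -0.928 0.044 0.369
outer loop
vertex 2.641 -4.29 -1.863
vertex 2.935 -1.97 -1.402
vertex 2.378 -2.801 -2.702
endloop
endfacet
facet normal 0.152 -0.861 0.485
outer loop
vertex 3.198 -3.46 -0.563
vertex 2.641 -4.29 -1.863
vertex 4.442 -3.519 -1.058
endloop
endfacet
facet normal -0.928 0.044 0.369
outer loop
vertex 3.198 -3.46 -0.563
vertex 2.935 -1.97 -1.402
vertex 2.641 -4.29 -1.863
endloop
endfacet
facet normal -0.152 0.861 -0.485
outer loop
vertex 2.378 -2.801 -2.702
vertex 2.935 -1.97 -1.402
vertex 3.622 -2.86 -3.197
endloop
endfacet
facet normal 0.928 -0.044 -0.369
outer loop
vertex 4.179 -2.03 -1.897
vertex 4.442 -3.519 -1.058
vertex 3.622 -2.86 -3.197
endloop
endfacet
facet normal -0.151 0.861 -0.485
outer loop
vertex 3.622 -2.86 -3.197
vertex 2.935 -1.97 -1.402
vertex 4.179 -2.03 -1.897
endloop
endfacet
facet normal 0.339 0.507 0.793
outer loop
vertex 4.179 -2.03 -1.897
vertex 3.198 -3.46 -0.563
vertex 4.442 -3.519 -1.058
endloop
endfacet
facet normal 0.340 0.506 0.793
outer loop
vertex 2.935 -1.97 -1.402
vertex 3.198 -3.46 -0.563
vertex 4.179 -2.03 -1.897
endloop
endfacet
facet normal -0.745 0.656 0.119
outer loop
vertex 0.381 -0.521 -3.793
vertex -0.074 -1.013 -3.928
vertex 0.127 -0.901 -3.285
endloop
endfacet
facet normal -0.187 0.829 0.527
outer loop
vertex 0.381 -0.521 -3.793
vertex 0.127 -0.901 -3.285
vertex 0.793 -0.744 -3.296
endloop
endfacet
facet normal 0.377 0.921 0.100
outer loop
vertex 0.381 -0.521 -3.793
vertex 0.793 -0.744 -3.296
vertex 1.002 -0.759 -3.946
endloop
endfacet
facet normal 0.168 0.804 -0.571
outer loop
vertex 0.381 -0.521 -3.793
vertex 1.002 -0.759 -3.946
vertex 0.467 -0.925 -4.337
endloop
endfacet
facet normal -0.527 0.640 -0.559
outer loop
vertex 0.381 -0.521 -3.793
vertex 0.467 -0.925 -4.337
vertex -0.074 -1.013 -3.928
endloop
endfacet
facet normal -0.050 0.279 0.959
outer loop
vertex 0.793 -0.744 -3.296
vertex 0.127 -0.901 -3.285
vertex 0.593 -1.375 -3.123
endloop
endfacet
facet normal -0.954 -0.004 0.299
outer loop
vertex 0.127 -0.901 -3.285
vertex -0.074 -1.013 -3.928
vertex 0.058 -1.541 -3.514
endloop
endfacet
facet normal -0.600 -0.029 -0.800
outer loop
vertex -0.074 -1.013 -3.928
vertex 0.467 -0.925 -4.337
vertex 0.267 -1.556 -4.164
endloop
endfacet
facet normal 0.525 0.236 -0.818
outer loop
vertex 0.467 -0.925 -4.337
vertex 1.002 -0.759 -3.946
vertex 0.933 -1.399 -4.175
endloop
endfacet
facet normal 0.864 0.426 0.268
outer loop
vertex 1.002 -0.759 -3.946
vertex 0.793 -0.744 -3.296
vertex 1.134 -1.287 -3.532
endloop
endfacet
facet normal -0.168 -0.804 0.571
outer loop
vertex 0.679 -1.779 -3.667
vertex 0.593 -1.375 -3.123
vertex 0.058 -1.541 -3.514
endloop
endfacet
facet normal -0.377 -0.921 -0.100
outer loop
vertex 0.679 -1.779 -3.667
vertex 0.058 -1.541 -3.514
vertex 0.267 -1.556 -4.164
endloop
endfacet
facet normal 0.187 -0.829 -0.527
outer loop
vertex 0.679 -1.779 -3.667
vertex 0.267 -1.556 -4.164
vertex 0.933 -1.399 -4.175
endloop
endfacet
facet normal 0.745 -0.656 -0.119
outer loop
vertex 0.679 -1.779 -3.667
vertex 0.933 -1.399 -4.175
vertex 1.134 -1.287 -3.532
endloop
endfacet
facet normal 0.527 -0.640 0.559
outer loop
vertex 0.679 -1.779 -3.667
vertex 1.134 -1.287 -3.532
vertex 0.593 -1.375 -3.123
endloop
endfacet
facet normal -0.525 -0.236 0.818
outer loop
vertex 0.058 -1.541 -3.514
vertex 0.593 -1.375 -3.123
vertex 0.127 -0.901 -3.285
endloop
endfacet
facet normal -0.864 -0.426 -0.268
outer loop
vertex 0.267 -1.556 -4.164
vertex 0.058 -1.541 -3.514
vertex -0.074 -1.013 -3.928
endloop
endfacet
facet normal 0.050 -0.279 -0.959
outer loop
vertex 0.933 -1.399 -4.175
vertex 0.267 -1.556 -4.164
vertex 0.467 -0.925 -4.337
endloop
endfacet
facet normal 0.954 0.004 -0.299
outer loop
vertex 1.134 -1.287 -3.532
vertex 0.933 -1.399 -4.175
vertex 1.002 -0.759 -3.946
endloop
endfacet
facet normal 0.600 0.029 0.800
outer loop
vertex 0.593 -1.375 -3.123
vertex 1.134 -1.287 -3.532
vertex 0.793 -0.744 -3.296
endloop
endfacet

endsolid


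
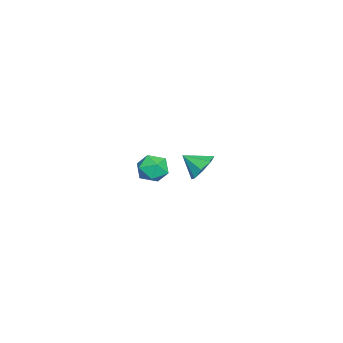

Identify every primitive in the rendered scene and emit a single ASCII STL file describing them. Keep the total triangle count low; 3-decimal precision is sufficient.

solid 
facet normal -0.567 -0.604 0.560
outer loop
vertex 2.947 1.759 2.02
vertex 3.397 1.23 1.905
vertex 3.489 1.656 2.458
endloop
endfacet
facet normal -0.619 0.071 0.782
outer loop
vertex 2.947 1.759 2.02
vertex 3.489 1.656 2.458
vertex 3.315 2.309 2.261
endloop
endfacet
facet normal -0.852 0.467 0.236
outer loop
vertex 2.947 1.759 2.02
vertex 3.315 2.309 2.261
vertex 3.116 2.287 1.586
endloop
endfacet
facet normal -0.945 0.035 -0.325
outer loop
vertex 2.947 1.759 2.02
vertex 3.116 2.287 1.586
vertex 3.167 1.62 1.366
endloop
endfacet
facet normal -0.769 -0.627 -0.125
outer loop
vertex 2.947 1.759 2.02
vertex 3.167 1.62 1.366
vertex 3.397 1.23 1.905
endloop
endfacet
facet normal 0.037 0.298 0.954
outer loop
vertex 3.315 2.309 2.261
vertex 3.489 1.656 2.458
vertex 3.993 2.12 2.294
endloop
endfacet
facet normal 0.119 -0.796 0.593
outer loop
vertex 3.489 1.656 2.458
vertex 3.397 1.23 1.905
vertex 4.044 1.453 2.074
endloop
endfacet
facet normal -0.207 -0.832 -0.514
outer loop
vertex 3.397 1.23 1.905
vertex 3.167 1.62 1.366
vertex 3.845 1.431 1.399
endloop
endfacet
facet normal -0.492 0.239 -0.837
outer loop
vertex 3.167 1.62 1.366
vertex 3.116 2.287 1.586
vertex 3.671 2.084 1.202
endloop
endfacet
facet normal -0.341 0.937 0.070
outer loop
vertex 3.116 2.287 1.586
vertex 3.315 2.309 2.261
vertex 3.763 2.51 1.755
endloop
endfacet
facet normal 0.945 -0.035 0.325
outer loop
vertex 4.213 1.981 1.64
vertex 3.993 2.12 2.294
vertex 4.044 1.453 2.074
endloop
endfacet
facet normal 0.852 -0.467 -0.236
outer loop
vertex 4.213 1.981 1.64
vertex 4.044 1.453 2.074
vertex 3.845 1.431 1.399
endloop
endfacet
facet normal 0.619 -0.071 -0.782
outer loop
vertex 4.213 1.981 1.64
vertex 3.845 1.431 1.399
vertex 3.671 2.084 1.202
endloop
endfacet
facet normal 0.567 0.604 -0.560
outer loop
vertex 4.213 1.981 1.64
vertex 3.671 2.084 1.202
vertex 3.763 2.51 1.755
endloop
endfacet
facet normal 0.769 0.627 0.125
outer loop
vertex 4.213 1.981 1.64
vertex 3.763 2.51 1.755
vertex 3.993 2.12 2.294
endloop
endfacet
facet normal 0.492 -0.239 0.837
outer loop
vertex 4.044 1.453 2.074
vertex 3.993 2.12 2.294
vertex 3.489 1.656 2.458
endloop
endfacet
facet normal 0.341 -0.937 -0.070
outer loop
vertex 3.845 1.431 1.399
vertex 4.044 1.453 2.074
vertex 3.397 1.23 1.905
endloop
endfacet
facet normal -0.037 -0.298 -0.954
outer loop
vertex 3.671 2.084 1.202
vertex 3.845 1.431 1.399
vertex 3.167 1.62 1.366
endloop
endfacet
facet normal -0.119 0.796 -0.593
outer loop
vertex 3.763 2.51 1.755
vertex 3.671 2.084 1.202
vertex 3.116 2.287 1.586
endloop
endfacet
facet normal 0.207 0.832 0.514
outer loop
vertex 3.993 2.12 2.294
vertex 3.763 2.51 1.755
vertex 3.315 2.309 2.261
endloop
endfacet
facet normal 0.043 0.820 -0.571
outer loop
vertex -1.305 2.358 -1.593
vertex -1.577 2.767 -1.026
vertex -0.891 2.57 -1.257
endloop
endfacet
facet normal 0.551 -0.818 -0.163
outer loop
vertex -1.305 2.358 -1.593
vertex -0.891 2.57 -1.257
vertex -1.623 1.913 -0.434
endloop
endfacet
facet normal 0.043 0.820 -0.571
outer loop
vertex -0.891 2.57 -1.257
vertex -1.577 2.767 -1.026
vertex -0.88 2.898 -0.785
endloop
endfacet
facet normal 0.807 -0.493 0.324
outer loop
vertex -0.891 2.57 -1.257
vertex -0.88 2.898 -0.785
vertex -1.623 1.913 -0.434
endloop
endfacet
facet normal 0.043 0.821 -0.570
outer loop
vertex -0.88 2.898 -0.785
vertex -1.577 2.767 -1.026
vertex -1.277 3.148 -0.455
endloop
endfacet
facet normal 0.576 -0.148 0.804
outer loop
vertex -0.88 2.898 -0.785
vertex -1.277 3.148 -0.455
vertex -1.623 1.913 -0.434
endloop
endfacet
facet normal 0.044 0.820 -0.570
outer loop
vertex -1.277 3.148 -0.455
vertex -1.577 2.767 -1.026
vertex -1.85 3.175 -0.46
endloop
endfacet
facet normal -0.008 0.019 1.000
outer loop
vertex -1.277 3.148 -0.455
vertex -1.85 3.175 -0.46
vertex -1.623 1.913 -0.434
endloop
endfacet
facet normal 0.043 0.820 -0.570
outer loop
vertex -1.85 3.175 -0.46
vertex -1.577 2.767 -1.026
vertex -2.264 2.963 -0.796
endloop
endfacet
facet normal -0.599 -0.091 0.796
outer loop
vertex -1.85 3.175 -0.46
vertex -2.264 2.963 -0.796
vertex -1.623 1.913 -0.434
endloop
endfacet
facet normal 0.043 0.821 -0.570
outer loop
vertex -2.264 2.963 -0.796
vertex -1.577 2.767 -1.026
vertex -2.275 2.636 -1.268
endloop
endfacet
facet normal -0.856 -0.416 0.308
outer loop
vertex -2.264 2.963 -0.796
vertex -2.275 2.636 -1.268
vertex -1.623 1.913 -0.434
endloop
endfacet
facet normal 0.044 0.820 -0.571
outer loop
vertex -2.275 2.636 -1.268
vertex -1.577 2.767 -1.026
vertex -1.878 2.385 -1.598
endloop
endfacet
facet normal -0.625 -0.762 -0.172
outer loop
vertex -2.275 2.636 -1.268
vertex -1.878 2.385 -1.598
vertex -1.623 1.913 -0.434
endloop
endfacet
facet normal 0.044 0.820 -0.571
outer loop
vertex -1.878 2.385 -1.598
vertex -1.577 2.767 -1.026
vertex -1.305 2.358 -1.593
endloop
endfacet
facet normal -0.041 -0.929 -0.368
outer loop
vertex -1.878 2.385 -1.598
vertex -1.305 2.358 -1.593
vertex -1.623 1.913 -0.434
endloop
endfacet

endsolid


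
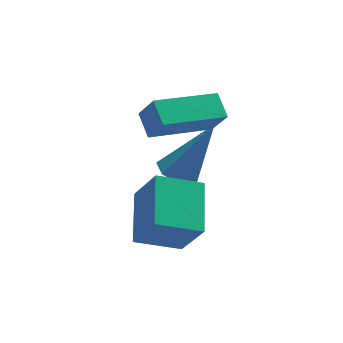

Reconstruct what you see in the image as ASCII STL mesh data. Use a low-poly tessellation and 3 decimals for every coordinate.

solid 
facet normal -0.307 0.425 -0.851
outer loop
vertex -0.268 -1.545 -1.592
vertex 1.574 -1.178 -2.074
vertex -0.223 -2.262 -1.966
endloop
endfacet
facet normal -0.950 -0.189 0.249
outer loop
vertex 0.066 -2.662 -1.166
vertex -0.268 -1.545 -1.592
vertex -0.223 -2.262 -1.966
endloop
endfacet
facet normal -0.308 0.425 -0.851
outer loop
vertex -0.223 -2.262 -1.966
vertex 1.574 -1.178 -2.074
vertex 1.619 -1.894 -2.448
endloop
endfacet
facet normal 0.056 -0.885 -0.463
outer loop
vertex 1.619 -1.894 -2.448
vertex 0.066 -2.662 -1.166
vertex -0.223 -2.262 -1.966
endloop
endfacet
facet normal -0.055 0.885 0.462
outer loop
vertex -0.268 -1.545 -1.592
vertex 1.863 -1.578 -1.274
vertex 1.574 -1.178 -2.074
endloop
endfacet
facet normal -0.950 -0.189 0.248
outer loop
vertex 0.021 -1.946 -0.792
vertex -0.268 -1.545 -1.592
vertex 0.066 -2.662 -1.166
endloop
endfacet
facet normal -0.055 0.884 0.463
outer loop
vertex 0.021 -1.946 -0.792
vertex 1.863 -1.578 -1.274
vertex -0.268 -1.545 -1.592
endloop
endfacet
facet normal 0.950 0.189 -0.248
outer loop
vertex 1.574 -1.178 -2.074
vertex 1.863 -1.578 -1.274
vertex 1.619 -1.894 -2.448
endloop
endfacet
facet normal 0.055 -0.885 -0.463
outer loop
vertex 1.908 -2.295 -1.648
vertex 0.066 -2.662 -1.166
vertex 1.619 -1.894 -2.448
endloop
endfacet
facet normal 0.950 0.189 -0.248
outer loop
vertex 1.619 -1.894 -2.448
vertex 1.863 -1.578 -1.274
vertex 1.908 -2.295 -1.648
endloop
endfacet
facet normal 0.307 -0.425 0.851
outer loop
vertex 1.908 -2.295 -1.648
vertex 0.021 -1.946 -0.792
vertex 0.066 -2.662 -1.166
endloop
endfacet
facet normal 0.308 -0.425 0.851
outer loop
vertex 1.863 -1.578 -1.274
vertex 0.021 -1.946 -0.792
vertex 1.908 -2.295 -1.648
endloop
endfacet
facet normal -0.275 0.426 -0.862
outer loop
vertex -0.731 -2.701 -3.804
vertex 0.5 -2.901 -4.295
vertex -1.178 -4.102 -4.354
endloop
endfacet
facet normal -0.918 0.149 0.366
outer loop
vertex -0.78 -4.719 -3.105
vertex -0.731 -2.701 -3.804
vertex -1.178 -4.102 -4.354
endloop
endfacet
facet normal -0.275 0.427 -0.861
outer loop
vertex -1.178 -4.102 -4.354
vertex 0.5 -2.901 -4.295
vertex 0.053 -4.301 -4.846
endloop
endfacet
facet normal -0.284 -0.892 -0.350
outer loop
vertex 0.053 -4.301 -4.846
vertex -0.78 -4.719 -3.105
vertex -1.178 -4.102 -4.354
endloop
endfacet
facet normal 0.285 0.892 0.350
outer loop
vertex -0.731 -2.701 -3.804
vertex 0.898 -3.518 -3.046
vertex 0.5 -2.901 -4.295
endloop
endfacet
facet normal -0.919 0.149 0.366
outer loop
vertex -0.333 -3.319 -2.554
vertex -0.731 -2.701 -3.804
vertex -0.78 -4.719 -3.105
endloop
endfacet
facet normal 0.284 0.892 0.351
outer loop
vertex -0.333 -3.319 -2.554
vertex 0.898 -3.518 -3.046
vertex -0.731 -2.701 -3.804
endloop
endfacet
facet normal 0.918 -0.149 -0.366
outer loop
vertex 0.5 -2.901 -4.295
vertex 0.898 -3.518 -3.046
vertex 0.053 -4.301 -4.846
endloop
endfacet
facet normal -0.285 -0.892 -0.350
outer loop
vertex 0.451 -4.919 -3.596
vertex -0.78 -4.719 -3.105
vertex 0.053 -4.301 -4.846
endloop
endfacet
facet normal 0.918 -0.149 -0.366
outer loop
vertex 0.053 -4.301 -4.846
vertex 0.898 -3.518 -3.046
vertex 0.451 -4.919 -3.596
endloop
endfacet
facet normal 0.274 -0.427 0.862
outer loop
vertex 0.451 -4.919 -3.596
vertex -0.333 -3.319 -2.554
vertex -0.78 -4.719 -3.105
endloop
endfacet
facet normal 0.275 -0.426 0.862
outer loop
vertex 0.898 -3.518 -3.046
vertex -0.333 -3.319 -2.554
vertex 0.451 -4.919 -3.596
endloop
endfacet
facet normal -0.514 -0.034 -0.857
outer loop
vertex 1.223 -1.786 -4.886
vertex 0.878 -1.255 -4.7
vertex 1.443 -1.28 -5.038
endloop
endfacet
facet normal 0.880 -0.438 -0.183
outer loop
vertex 1.223 -1.786 -4.886
vertex 1.443 -1.28 -5.038
vertex 1.922 -1.185 -2.96
endloop
endfacet
facet normal -0.514 -0.035 -0.857
outer loop
vertex 1.443 -1.28 -5.038
vertex 0.878 -1.255 -4.7
vertex 1.237 -0.755 -4.936
endloop
endfacet
facet normal 0.892 0.393 -0.224
outer loop
vertex 1.443 -1.28 -5.038
vertex 1.237 -0.755 -4.936
vertex 1.922 -1.185 -2.96
endloop
endfacet
facet normal -0.515 -0.034 -0.856
outer loop
vertex 1.237 -0.755 -4.936
vertex 0.878 -1.255 -4.7
vertex 0.76 -0.607 -4.655
endloop
endfacet
facet normal 0.341 0.936 0.086
outer loop
vertex 1.237 -0.755 -4.936
vertex 0.76 -0.607 -4.655
vertex 1.922 -1.185 -2.96
endloop
endfacet
facet normal -0.515 -0.034 -0.856
outer loop
vertex 0.76 -0.607 -4.655
vertex 0.878 -1.255 -4.7
vertex 0.372 -0.948 -4.408
endloop
endfacet
facet normal -0.359 0.780 0.512
outer loop
vertex 0.76 -0.607 -4.655
vertex 0.372 -0.948 -4.408
vertex 1.922 -1.185 -2.96
endloop
endfacet
facet normal -0.515 -0.035 -0.856
outer loop
vertex 0.372 -0.948 -4.408
vertex 0.878 -1.255 -4.7
vertex 0.364 -1.52 -4.38
endloop
endfacet
facet normal -0.678 0.045 0.733
outer loop
vertex 0.372 -0.948 -4.408
vertex 0.364 -1.52 -4.38
vertex 1.922 -1.185 -2.96
endloop
endfacet
facet normal -0.515 -0.035 -0.856
outer loop
vertex 0.364 -1.52 -4.38
vertex 0.878 -1.255 -4.7
vertex 0.743 -1.893 -4.593
endloop
endfacet
facet normal -0.378 -0.718 0.584
outer loop
vertex 0.364 -1.52 -4.38
vertex 0.743 -1.893 -4.593
vertex 1.922 -1.185 -2.96
endloop
endfacet
facet normal -0.515 -0.035 -0.856
outer loop
vertex 0.743 -1.893 -4.593
vertex 0.878 -1.255 -4.7
vertex 1.223 -1.786 -4.886
endloop
endfacet
facet normal 0.316 -0.932 0.176
outer loop
vertex 0.743 -1.893 -4.593
vertex 1.223 -1.786 -4.886
vertex 1.922 -1.185 -2.96
endloop
endfacet

endsolid


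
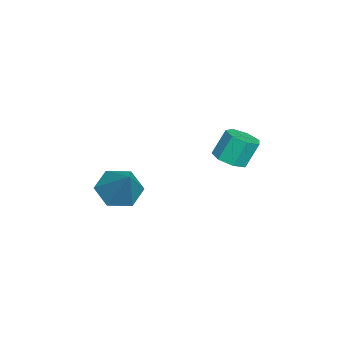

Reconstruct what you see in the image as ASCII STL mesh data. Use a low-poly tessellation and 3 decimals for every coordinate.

solid 
facet normal 0.217 -0.390 -0.895
outer loop
vertex 0.167 3.413 -1.514
vertex -0.508 3.203 -1.586
vertex -0.212 3.818 -1.782
endloop
endfacet
facet normal 0.758 0.645 -0.096
outer loop
vertex 0.167 3.413 -1.514
vertex -0.212 3.818 -1.782
vertex -0.098 3.887 -0.422
endloop
endfacet
facet normal 0.758 0.645 -0.096
outer loop
vertex -0.098 3.887 -0.422
vertex -0.212 3.818 -1.782
vertex -0.477 4.293 -0.689
endloop
endfacet
facet normal -0.216 0.387 0.896
outer loop
vertex -0.098 3.887 -0.422
vertex -0.477 4.293 -0.689
vertex -0.772 3.677 -0.494
endloop
endfacet
facet normal 0.216 -0.389 -0.895
outer loop
vertex -0.212 3.818 -1.782
vertex -0.508 3.203 -1.586
vertex -0.814 3.76 -1.902
endloop
endfacet
facet normal -0.008 0.916 -0.400
outer loop
vertex -0.212 3.818 -1.782
vertex -0.814 3.76 -1.902
vertex -0.477 4.293 -0.689
endloop
endfacet
facet normal -0.009 0.916 -0.400
outer loop
vertex -0.477 4.293 -0.689
vertex -0.814 3.76 -1.902
vertex -1.078 4.234 -0.81
endloop
endfacet
facet normal -0.218 0.388 0.895
outer loop
vertex -0.477 4.293 -0.689
vertex -1.078 4.234 -0.81
vertex -0.772 3.677 -0.494
endloop
endfacet
facet normal 0.218 -0.388 -0.895
outer loop
vertex -0.814 3.76 -1.902
vertex -0.508 3.203 -1.586
vertex -1.185 3.282 -1.785
endloop
endfacet
facet normal -0.768 0.498 -0.402
outer loop
vertex -0.814 3.76 -1.902
vertex -1.185 3.282 -1.785
vertex -1.078 4.234 -0.81
endloop
endfacet
facet normal -0.768 0.498 -0.402
outer loop
vertex -1.078 4.234 -0.81
vertex -1.185 3.282 -1.785
vertex -1.449 3.757 -0.693
endloop
endfacet
facet normal -0.217 0.389 0.895
outer loop
vertex -1.078 4.234 -0.81
vertex -1.449 3.757 -0.693
vertex -0.772 3.677 -0.494
endloop
endfacet
facet normal 0.218 -0.389 -0.895
outer loop
vertex -1.185 3.282 -1.785
vertex -0.508 3.203 -1.586
vertex -1.046 2.745 -1.518
endloop
endfacet
facet normal -0.950 -0.296 -0.101
outer loop
vertex -1.185 3.282 -1.785
vertex -1.046 2.745 -1.518
vertex -1.449 3.757 -0.693
endloop
endfacet
facet normal -0.950 -0.295 -0.103
outer loop
vertex -1.449 3.757 -0.693
vertex -1.046 2.745 -1.518
vertex -1.311 3.219 -0.425
endloop
endfacet
facet normal -0.217 0.390 0.895
outer loop
vertex -1.449 3.757 -0.693
vertex -1.311 3.219 -0.425
vertex -0.772 3.677 -0.494
endloop
endfacet
facet normal 0.218 -0.389 -0.895
outer loop
vertex -1.046 2.745 -1.518
vertex -0.508 3.203 -1.586
vertex -0.502 2.552 -1.302
endloop
endfacet
facet normal -0.417 -0.867 0.275
outer loop
vertex -1.046 2.745 -1.518
vertex -0.502 2.552 -1.302
vertex -1.311 3.219 -0.425
endloop
endfacet
facet normal -0.415 -0.867 0.276
outer loop
vertex -1.311 3.219 -0.425
vertex -0.502 2.552 -1.302
vertex -0.767 3.027 -0.21
endloop
endfacet
facet normal -0.216 0.389 0.895
outer loop
vertex -1.311 3.219 -0.425
vertex -0.767 3.027 -0.21
vertex -0.772 3.677 -0.494
endloop
endfacet
facet normal 0.217 -0.389 -0.895
outer loop
vertex -0.502 2.552 -1.302
vertex -0.508 3.203 -1.586
vertex 0.038 2.849 -1.3
endloop
endfacet
facet normal 0.430 -0.785 0.446
outer loop
vertex -0.502 2.552 -1.302
vertex 0.038 2.849 -1.3
vertex -0.767 3.027 -0.21
endloop
endfacet
facet normal 0.430 -0.785 0.446
outer loop
vertex -0.767 3.027 -0.21
vertex 0.038 2.849 -1.3
vertex -0.227 3.324 -0.208
endloop
endfacet
facet normal -0.217 0.389 0.895
outer loop
vertex -0.767 3.027 -0.21
vertex -0.227 3.324 -0.208
vertex -0.772 3.677 -0.494
endloop
endfacet
facet normal 0.217 -0.389 -0.895
outer loop
vertex 0.038 2.849 -1.3
vertex -0.508 3.203 -1.586
vertex 0.167 3.413 -1.514
endloop
endfacet
facet normal 0.953 -0.112 0.280
outer loop
vertex 0.038 2.849 -1.3
vertex 0.167 3.413 -1.514
vertex -0.227 3.324 -0.208
endloop
endfacet
facet normal 0.953 -0.112 0.280
outer loop
vertex -0.227 3.324 -0.208
vertex 0.167 3.413 -1.514
vertex -0.098 3.887 -0.422
endloop
endfacet
facet normal -0.217 0.390 0.895
outer loop
vertex -0.227 3.324 -0.208
vertex -0.098 3.887 -0.422
vertex -0.772 3.677 -0.494
endloop
endfacet
facet normal -0.616 -0.319 -0.720
outer loop
vertex -0.345 -1.337 -4.366
vertex -1.105 -1.003 -3.864
vertex -0.656 -0.428 -4.503
endloop
endfacet
facet normal 0.907 0.261 -0.330
outer loop
vertex -0.345 -1.337 -4.366
vertex -0.656 -0.428 -4.503
vertex 0.065 -0.397 -2.496
endloop
endfacet
facet normal -0.616 -0.320 -0.720
outer loop
vertex -0.656 -0.428 -4.503
vertex -1.105 -1.003 -3.864
vertex -1.416 -0.095 -4.001
endloop
endfacet
facet normal 0.324 0.937 -0.131
outer loop
vertex -0.656 -0.428 -4.503
vertex -1.416 -0.095 -4.001
vertex 0.065 -0.397 -2.496
endloop
endfacet
facet normal -0.616 -0.320 -0.720
outer loop
vertex -1.416 -0.095 -4.001
vertex -1.105 -1.003 -3.864
vertex -1.865 -0.67 -3.362
endloop
endfacet
facet normal -0.334 0.805 0.490
outer loop
vertex -1.416 -0.095 -4.001
vertex -1.865 -0.67 -3.362
vertex 0.065 -0.397 -2.496
endloop
endfacet
facet normal -0.616 -0.319 -0.720
outer loop
vertex -1.865 -0.67 -3.362
vertex -1.105 -1.003 -3.864
vertex -1.554 -1.579 -3.225
endloop
endfacet
facet normal -0.409 -0.002 0.912
outer loop
vertex -1.865 -0.67 -3.362
vertex -1.554 -1.579 -3.225
vertex 0.065 -0.397 -2.496
endloop
endfacet
facet normal -0.616 -0.319 -0.720
outer loop
vertex -1.554 -1.579 -3.225
vertex -1.105 -1.003 -3.864
vertex -0.794 -1.912 -3.727
endloop
endfacet
facet normal 0.174 -0.679 0.714
outer loop
vertex -1.554 -1.579 -3.225
vertex -0.794 -1.912 -3.727
vertex 0.065 -0.397 -2.496
endloop
endfacet
facet normal -0.616 -0.319 -0.720
outer loop
vertex -0.794 -1.912 -3.727
vertex -1.105 -1.003 -3.864
vertex -0.345 -1.337 -4.366
endloop
endfacet
facet normal 0.832 -0.547 0.092
outer loop
vertex -0.794 -1.912 -3.727
vertex -0.345 -1.337 -4.366
vertex 0.065 -0.397 -2.496
endloop
endfacet

endsolid


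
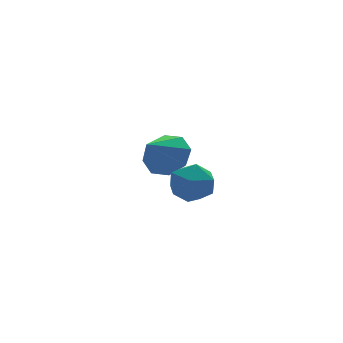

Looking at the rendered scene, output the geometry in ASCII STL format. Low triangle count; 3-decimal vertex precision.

solid 
facet normal 0.033 0.973 -0.230
outer loop
vertex -1.354 -2.922 2.48
vertex -2.249 -2.849 2.658
vertex -1.637 -2.712 3.325
endloop
endfacet
facet normal 0.659 0.752 0.034
outer loop
vertex -1.354 -2.922 2.48
vertex -1.637 -2.712 3.325
vertex -0.952 -3.307 3.206
endloop
endfacet
facet normal 0.898 0.221 -0.380
outer loop
vertex -1.354 -2.922 2.48
vertex -0.952 -3.307 3.206
vertex -1.141 -3.811 2.466
endloop
endfacet
facet normal 0.420 0.115 -0.900
outer loop
vertex -1.354 -2.922 2.48
vertex -1.141 -3.811 2.466
vertex -1.942 -3.528 2.128
endloop
endfacet
facet normal -0.113 0.579 -0.807
outer loop
vertex -1.354 -2.922 2.48
vertex -1.942 -3.528 2.128
vertex -2.249 -2.849 2.658
endloop
endfacet
facet normal 0.541 0.486 0.686
outer loop
vertex -0.952 -3.307 3.206
vertex -1.637 -2.712 3.325
vertex -1.598 -3.472 3.832
endloop
endfacet
facet normal -0.471 0.844 0.259
outer loop
vertex -1.637 -2.712 3.325
vertex -2.249 -2.849 2.658
vertex -2.399 -3.189 3.494
endloop
endfacet
facet normal -0.708 0.207 -0.676
outer loop
vertex -2.249 -2.849 2.658
vertex -1.942 -3.528 2.128
vertex -2.588 -3.693 2.754
endloop
endfacet
facet normal 0.157 -0.543 -0.825
outer loop
vertex -1.942 -3.528 2.128
vertex -1.141 -3.811 2.466
vertex -1.903 -4.288 2.635
endloop
endfacet
facet normal 0.928 -0.371 0.016
outer loop
vertex -1.141 -3.811 2.466
vertex -0.952 -3.307 3.206
vertex -1.291 -4.151 3.302
endloop
endfacet
facet normal -0.420 -0.115 0.900
outer loop
vertex -2.186 -4.078 3.48
vertex -1.598 -3.472 3.832
vertex -2.399 -3.189 3.494
endloop
endfacet
facet normal -0.898 -0.221 0.380
outer loop
vertex -2.186 -4.078 3.48
vertex -2.399 -3.189 3.494
vertex -2.588 -3.693 2.754
endloop
endfacet
facet normal -0.659 -0.752 -0.034
outer loop
vertex -2.186 -4.078 3.48
vertex -2.588 -3.693 2.754
vertex -1.903 -4.288 2.635
endloop
endfacet
facet normal -0.033 -0.973 0.230
outer loop
vertex -2.186 -4.078 3.48
vertex -1.903 -4.288 2.635
vertex -1.291 -4.151 3.302
endloop
endfacet
facet normal 0.113 -0.579 0.807
outer loop
vertex -2.186 -4.078 3.48
vertex -1.291 -4.151 3.302
vertex -1.598 -3.472 3.832
endloop
endfacet
facet normal -0.157 0.543 0.825
outer loop
vertex -2.399 -3.189 3.494
vertex -1.598 -3.472 3.832
vertex -1.637 -2.712 3.325
endloop
endfacet
facet normal -0.928 0.371 -0.016
outer loop
vertex -2.588 -3.693 2.754
vertex -2.399 -3.189 3.494
vertex -2.249 -2.849 2.658
endloop
endfacet
facet normal -0.541 -0.486 -0.686
outer loop
vertex -1.903 -4.288 2.635
vertex -2.588 -3.693 2.754
vertex -1.942 -3.528 2.128
endloop
endfacet
facet normal 0.471 -0.844 -0.259
outer loop
vertex -1.291 -4.151 3.302
vertex -1.903 -4.288 2.635
vertex -1.141 -3.811 2.466
endloop
endfacet
facet normal 0.708 -0.207 0.676
outer loop
vertex -1.598 -3.472 3.832
vertex -1.291 -4.151 3.302
vertex -0.952 -3.307 3.206
endloop
endfacet
facet normal 0.685 0.298 -0.664
outer loop
vertex 0.082 -0.027 2.522
vertex -0.579 0.586 2.115
vertex 0.091 0.661 2.84
endloop
endfacet
facet normal 0.270 -0.407 0.873
outer loop
vertex 0.082 -0.027 2.522
vertex 0.091 0.661 2.84
vertex -1.621 0.134 3.125
endloop
endfacet
facet normal 0.685 0.298 -0.664
outer loop
vertex 0.091 0.661 2.84
vertex -0.579 0.586 2.115
vertex -0.293 1.305 2.733
endloop
endfacet
facet normal 0.095 0.218 0.971
outer loop
vertex 0.091 0.661 2.84
vertex -0.293 1.305 2.733
vertex -1.621 0.134 3.125
endloop
endfacet
facet normal 0.686 0.298 -0.664
outer loop
vertex -0.293 1.305 2.733
vertex -0.579 0.586 2.115
vertex -0.844 1.529 2.264
endloop
endfacet
facet normal -0.343 0.624 0.702
outer loop
vertex -0.293 1.305 2.733
vertex -0.844 1.529 2.264
vertex -1.621 0.134 3.125
endloop
endfacet
facet normal 0.685 0.298 -0.665
outer loop
vertex -0.844 1.529 2.264
vertex -0.579 0.586 2.115
vertex -1.241 1.2 1.708
endloop
endfacet
facet normal -0.787 0.575 0.222
outer loop
vertex -0.844 1.529 2.264
vertex -1.241 1.2 1.708
vertex -1.621 0.134 3.125
endloop
endfacet
facet normal 0.685 0.299 -0.664
outer loop
vertex -1.241 1.2 1.708
vertex -0.579 0.586 2.115
vertex -1.249 0.512 1.39
endloop
endfacet
facet normal -0.977 0.098 -0.188
outer loop
vertex -1.241 1.2 1.708
vertex -1.249 0.512 1.39
vertex -1.621 0.134 3.125
endloop
endfacet
facet normal 0.686 0.298 -0.664
outer loop
vertex -1.249 0.512 1.39
vertex -0.579 0.586 2.115
vertex -0.866 -0.132 1.497
endloop
endfacet
facet normal -0.802 -0.524 -0.286
outer loop
vertex -1.249 0.512 1.39
vertex -0.866 -0.132 1.497
vertex -1.621 0.134 3.125
endloop
endfacet
facet normal 0.685 0.298 -0.664
outer loop
vertex -0.866 -0.132 1.497
vertex -0.579 0.586 2.115
vertex -0.314 -0.356 1.966
endloop
endfacet
facet normal -0.364 -0.931 -0.017
outer loop
vertex -0.866 -0.132 1.497
vertex -0.314 -0.356 1.966
vertex -1.621 0.134 3.125
endloop
endfacet
facet normal 0.685 0.298 -0.664
outer loop
vertex -0.314 -0.356 1.966
vertex -0.579 0.586 2.115
vertex 0.082 -0.027 2.522
endloop
endfacet
facet normal 0.081 -0.882 0.464
outer loop
vertex -0.314 -0.356 1.966
vertex 0.082 -0.027 2.522
vertex -1.621 0.134 3.125
endloop
endfacet

endsolid


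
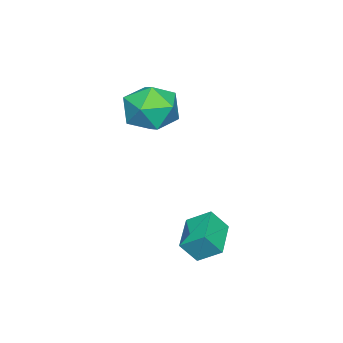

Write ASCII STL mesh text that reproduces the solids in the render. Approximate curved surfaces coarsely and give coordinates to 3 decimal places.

solid 
facet normal -0.847 0.508 -0.158
outer loop
vertex -3.352 -0.704 0.073
vertex -3.965 -1.691 0.185
vertex -3.744 -1.032 1.122
endloop
endfacet
facet normal -0.357 0.921 0.155
outer loop
vertex -3.352 -0.704 0.073
vertex -3.744 -1.032 1.122
vertex -2.667 -0.596 1.012
endloop
endfacet
facet normal 0.219 0.938 -0.268
outer loop
vertex -3.352 -0.704 0.073
vertex -2.667 -0.596 1.012
vertex -2.221 -0.987 0.007
endloop
endfacet
facet normal 0.085 0.535 -0.841
outer loop
vertex -3.352 -0.704 0.073
vertex -2.221 -0.987 0.007
vertex -3.023 -1.663 -0.504
endloop
endfacet
facet normal -0.574 0.269 -0.774
outer loop
vertex -3.352 -0.704 0.073
vertex -3.023 -1.663 -0.504
vertex -3.965 -1.691 0.185
endloop
endfacet
facet normal -0.170 0.614 0.771
outer loop
vertex -2.667 -0.596 1.012
vertex -3.744 -1.032 1.122
vertex -2.857 -1.517 1.704
endloop
endfacet
facet normal -0.963 -0.054 0.265
outer loop
vertex -3.744 -1.032 1.122
vertex -3.965 -1.691 0.185
vertex -3.659 -2.193 1.193
endloop
endfacet
facet normal -0.521 -0.441 -0.730
outer loop
vertex -3.965 -1.691 0.185
vertex -3.023 -1.663 -0.504
vertex -3.213 -2.584 0.188
endloop
endfacet
facet normal 0.544 -0.011 -0.839
outer loop
vertex -3.023 -1.663 -0.504
vertex -2.221 -0.987 0.007
vertex -2.136 -2.148 0.078
endloop
endfacet
facet normal 0.762 0.642 0.088
outer loop
vertex -2.221 -0.987 0.007
vertex -2.667 -0.596 1.012
vertex -1.915 -1.489 1.015
endloop
endfacet
facet normal -0.085 -0.535 0.841
outer loop
vertex -2.528 -2.476 1.127
vertex -2.857 -1.517 1.704
vertex -3.659 -2.193 1.193
endloop
endfacet
facet normal -0.219 -0.938 0.268
outer loop
vertex -2.528 -2.476 1.127
vertex -3.659 -2.193 1.193
vertex -3.213 -2.584 0.188
endloop
endfacet
facet normal 0.357 -0.921 -0.155
outer loop
vertex -2.528 -2.476 1.127
vertex -3.213 -2.584 0.188
vertex -2.136 -2.148 0.078
endloop
endfacet
facet normal 0.847 -0.508 0.158
outer loop
vertex -2.528 -2.476 1.127
vertex -2.136 -2.148 0.078
vertex -1.915 -1.489 1.015
endloop
endfacet
facet normal 0.574 -0.269 0.774
outer loop
vertex -2.528 -2.476 1.127
vertex -1.915 -1.489 1.015
vertex -2.857 -1.517 1.704
endloop
endfacet
facet normal -0.544 0.011 0.839
outer loop
vertex -3.659 -2.193 1.193
vertex -2.857 -1.517 1.704
vertex -3.744 -1.032 1.122
endloop
endfacet
facet normal -0.762 -0.642 -0.088
outer loop
vertex -3.213 -2.584 0.188
vertex -3.659 -2.193 1.193
vertex -3.965 -1.691 0.185
endloop
endfacet
facet normal 0.170 -0.614 -0.771
outer loop
vertex -2.136 -2.148 0.078
vertex -3.213 -2.584 0.188
vertex -3.023 -1.663 -0.504
endloop
endfacet
facet normal 0.963 0.054 -0.265
outer loop
vertex -1.915 -1.489 1.015
vertex -2.136 -2.148 0.078
vertex -2.221 -0.987 0.007
endloop
endfacet
facet normal 0.521 0.441 0.730
outer loop
vertex -2.857 -1.517 1.704
vertex -1.915 -1.489 1.015
vertex -2.667 -0.596 1.012
endloop
endfacet
facet normal -0.347 0.495 -0.797
outer loop
vertex -0.107 2.717 -2.757
vertex 1.29 3.137 -3.105
vertex 0.006 1.853 -3.343
endloop
endfacet
facet normal -0.931 -0.280 0.233
outer loop
vertex 0.35 1.363 -2.555
vertex -0.107 2.717 -2.757
vertex 0.006 1.853 -3.343
endloop
endfacet
facet normal -0.348 0.496 -0.796
outer loop
vertex 0.006 1.853 -3.343
vertex 1.29 3.137 -3.105
vertex 1.403 2.274 -3.692
endloop
endfacet
facet normal 0.108 -0.822 -0.559
outer loop
vertex 1.403 2.274 -3.692
vertex 0.35 1.363 -2.555
vertex 0.006 1.853 -3.343
endloop
endfacet
facet normal -0.108 0.822 0.559
outer loop
vertex -0.107 2.717 -2.757
vertex 1.634 2.647 -2.317
vertex 1.29 3.137 -3.105
endloop
endfacet
facet normal -0.932 -0.280 0.232
outer loop
vertex 0.237 2.226 -1.968
vertex -0.107 2.717 -2.757
vertex 0.35 1.363 -2.555
endloop
endfacet
facet normal -0.108 0.822 0.559
outer loop
vertex 0.237 2.226 -1.968
vertex 1.634 2.647 -2.317
vertex -0.107 2.717 -2.757
endloop
endfacet
facet normal 0.931 0.280 -0.232
outer loop
vertex 1.29 3.137 -3.105
vertex 1.634 2.647 -2.317
vertex 1.403 2.274 -3.692
endloop
endfacet
facet normal 0.108 -0.822 -0.559
outer loop
vertex 1.747 1.783 -2.903
vertex 0.35 1.363 -2.555
vertex 1.403 2.274 -3.692
endloop
endfacet
facet normal 0.932 0.279 -0.232
outer loop
vertex 1.403 2.274 -3.692
vertex 1.634 2.647 -2.317
vertex 1.747 1.783 -2.903
endloop
endfacet
facet normal 0.347 -0.496 0.796
outer loop
vertex 1.747 1.783 -2.903
vertex 0.237 2.226 -1.968
vertex 0.35 1.363 -2.555
endloop
endfacet
facet normal 0.348 -0.495 0.796
outer loop
vertex 1.634 2.647 -2.317
vertex 0.237 2.226 -1.968
vertex 1.747 1.783 -2.903
endloop
endfacet

endsolid


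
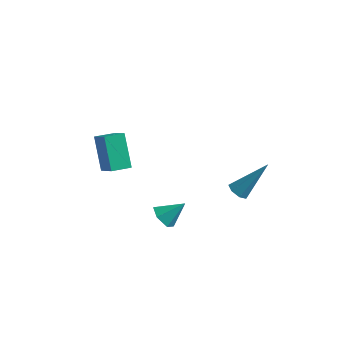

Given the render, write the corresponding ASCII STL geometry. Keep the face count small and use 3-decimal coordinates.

solid 
facet normal -0.602 -0.480 -0.639
outer loop
vertex -0.542 -1.838 -2.731
vertex -1.036 -1.86 -2.249
vertex -1.001 -1.325 -2.684
endloop
endfacet
facet normal 0.658 0.627 -0.416
outer loop
vertex -0.542 -1.838 -2.731
vertex -1.001 -1.325 -2.684
vertex -0.284 -1.26 -1.451
endloop
endfacet
facet normal -0.600 -0.481 -0.639
outer loop
vertex -1.001 -1.325 -2.684
vertex -1.036 -1.86 -2.249
vertex -1.495 -1.348 -2.203
endloop
endfacet
facet normal -0.062 0.998 -0.016
outer loop
vertex -1.001 -1.325 -2.684
vertex -1.495 -1.348 -2.203
vertex -0.284 -1.26 -1.451
endloop
endfacet
facet normal -0.601 -0.481 -0.638
outer loop
vertex -1.495 -1.348 -2.203
vertex -1.036 -1.86 -2.249
vertex -1.529 -1.882 -1.768
endloop
endfacet
facet normal -0.460 0.578 0.674
outer loop
vertex -1.495 -1.348 -2.203
vertex -1.529 -1.882 -1.768
vertex -0.284 -1.26 -1.451
endloop
endfacet
facet normal -0.602 -0.480 -0.639
outer loop
vertex -1.529 -1.882 -1.768
vertex -1.036 -1.86 -2.249
vertex -1.07 -2.395 -1.815
endloop
endfacet
facet normal -0.140 -0.213 0.967
outer loop
vertex -1.529 -1.882 -1.768
vertex -1.07 -2.395 -1.815
vertex -0.284 -1.26 -1.451
endloop
endfacet
facet normal -0.601 -0.480 -0.639
outer loop
vertex -1.07 -2.395 -1.815
vertex -1.036 -1.86 -2.249
vertex -0.576 -2.373 -2.296
endloop
endfacet
facet normal 0.580 -0.584 0.569
outer loop
vertex -1.07 -2.395 -1.815
vertex -0.576 -2.373 -2.296
vertex -0.284 -1.26 -1.451
endloop
endfacet
facet normal -0.601 -0.481 -0.638
outer loop
vertex -0.576 -2.373 -2.296
vertex -1.036 -1.86 -2.249
vertex -0.542 -1.838 -2.731
endloop
endfacet
facet normal 0.979 -0.163 -0.124
outer loop
vertex -0.576 -2.373 -2.296
vertex -0.542 -1.838 -2.731
vertex -0.284 -1.26 -1.451
endloop
endfacet
facet normal -0.470 -0.459 -0.754
outer loop
vertex 1.03 1.471 -2.79
vertex 0.731 1.924 -2.879
vertex 1.216 1.785 -3.097
endloop
endfacet
facet normal 0.878 -0.477 0.044
outer loop
vertex 1.03 1.471 -2.79
vertex 1.216 1.785 -3.097
vertex 1.729 2.896 -1.281
endloop
endfacet
facet normal -0.470 -0.458 -0.754
outer loop
vertex 1.216 1.785 -3.097
vertex 0.731 1.924 -2.879
vertex 1.037 2.204 -3.24
endloop
endfacet
facet normal 0.885 0.242 -0.398
outer loop
vertex 1.216 1.785 -3.097
vertex 1.037 2.204 -3.24
vertex 1.729 2.896 -1.281
endloop
endfacet
facet normal -0.470 -0.459 -0.754
outer loop
vertex 1.037 2.204 -3.24
vertex 0.731 1.924 -2.879
vertex 0.627 2.412 -3.111
endloop
endfacet
facet normal 0.306 0.859 -0.411
outer loop
vertex 1.037 2.204 -3.24
vertex 0.627 2.412 -3.111
vertex 1.729 2.896 -1.281
endloop
endfacet
facet normal -0.471 -0.459 -0.754
outer loop
vertex 0.627 2.412 -3.111
vertex 0.731 1.924 -2.879
vertex 0.296 2.252 -2.807
endloop
endfacet
facet normal -0.424 0.906 0.016
outer loop
vertex 0.627 2.412 -3.111
vertex 0.296 2.252 -2.807
vertex 1.729 2.896 -1.281
endloop
endfacet
facet normal -0.470 -0.458 -0.754
outer loop
vertex 0.296 2.252 -2.807
vertex 0.731 1.924 -2.879
vertex 0.292 1.845 -2.557
endloop
endfacet
facet normal -0.752 0.350 0.558
outer loop
vertex 0.296 2.252 -2.807
vertex 0.292 1.845 -2.557
vertex 1.729 2.896 -1.281
endloop
endfacet
facet normal -0.470 -0.460 -0.753
outer loop
vertex 0.292 1.845 -2.557
vertex 0.731 1.924 -2.879
vertex 0.619 1.498 -2.549
endloop
endfacet
facet normal -0.435 -0.391 0.811
outer loop
vertex 0.292 1.845 -2.557
vertex 0.619 1.498 -2.549
vertex 1.729 2.896 -1.281
endloop
endfacet
facet normal -0.472 -0.459 -0.753
outer loop
vertex 0.619 1.498 -2.549
vertex 0.731 1.924 -2.879
vertex 1.03 1.471 -2.79
endloop
endfacet
facet normal 0.291 -0.759 0.582
outer loop
vertex 0.619 1.498 -2.549
vertex 1.03 1.471 -2.79
vertex 1.729 2.896 -1.281
endloop
endfacet
facet normal -0.447 0.464 0.764
outer loop
vertex -2.896 -3.581 4.059
vertex -2.327 -2.878 3.965
vertex -3.733 -3.015 3.225
endloop
endfacet
facet normal -0.625 -0.774 0.103
outer loop
vertex -2.953 -3.822 1.895
vertex -2.896 -3.581 4.059
vertex -3.733 -3.015 3.225
endloop
endfacet
facet normal -0.447 0.464 0.764
outer loop
vertex -3.733 -3.015 3.225
vertex -2.327 -2.878 3.965
vertex -3.163 -2.311 3.131
endloop
endfacet
facet normal -0.639 0.432 -0.637
outer loop
vertex -3.163 -2.311 3.131
vertex -2.953 -3.822 1.895
vertex -3.733 -3.015 3.225
endloop
endfacet
facet normal 0.639 -0.432 0.637
outer loop
vertex -2.896 -3.581 4.059
vertex -1.547 -3.685 2.635
vertex -2.327 -2.878 3.965
endloop
endfacet
facet normal -0.626 -0.773 0.103
outer loop
vertex -2.117 -4.389 2.729
vertex -2.896 -3.581 4.059
vertex -2.953 -3.822 1.895
endloop
endfacet
facet normal 0.639 -0.432 0.637
outer loop
vertex -2.117 -4.389 2.729
vertex -1.547 -3.685 2.635
vertex -2.896 -3.581 4.059
endloop
endfacet
facet normal 0.626 0.773 -0.102
outer loop
vertex -2.327 -2.878 3.965
vertex -1.547 -3.685 2.635
vertex -3.163 -2.311 3.131
endloop
endfacet
facet normal -0.639 0.432 -0.637
outer loop
vertex -2.384 -3.119 1.801
vertex -2.953 -3.822 1.895
vertex -3.163 -2.311 3.131
endloop
endfacet
facet normal 0.626 0.773 -0.103
outer loop
vertex -3.163 -2.311 3.131
vertex -1.547 -3.685 2.635
vertex -2.384 -3.119 1.801
endloop
endfacet
facet normal 0.447 -0.464 -0.764
outer loop
vertex -2.384 -3.119 1.801
vertex -2.117 -4.389 2.729
vertex -2.953 -3.822 1.895
endloop
endfacet
facet normal 0.448 -0.464 -0.764
outer loop
vertex -1.547 -3.685 2.635
vertex -2.117 -4.389 2.729
vertex -2.384 -3.119 1.801
endloop
endfacet

endsolid
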